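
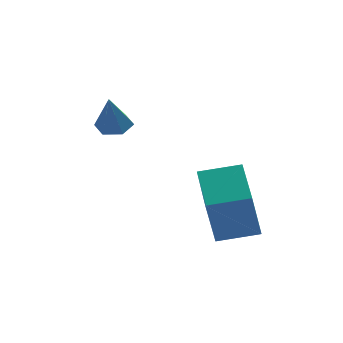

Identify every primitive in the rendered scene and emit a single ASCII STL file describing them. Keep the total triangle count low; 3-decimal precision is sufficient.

solid 
facet normal -0.979 -0.053 -0.197
outer loop
vertex 0.991 -1.732 1.059
vertex 0.764 0.143 1.686
vertex 1.315 -1.097 -0.723
endloop
endfacet
facet normal 0.114 -0.942 -0.315
outer loop
vertex 2.696 -1.023 -0.446
vertex 0.991 -1.732 1.059
vertex 1.315 -1.097 -0.723
endloop
endfacet
facet normal -0.979 -0.053 -0.197
outer loop
vertex 1.315 -1.097 -0.723
vertex 0.764 0.143 1.686
vertex 1.088 0.778 -0.097
endloop
endfacet
facet normal 0.169 0.330 -0.929
outer loop
vertex 1.088 0.778 -0.097
vertex 2.696 -1.023 -0.446
vertex 1.315 -1.097 -0.723
endloop
endfacet
facet normal -0.169 -0.331 0.929
outer loop
vertex 0.991 -1.732 1.059
vertex 2.145 0.217 1.963
vertex 0.764 0.143 1.686
endloop
endfacet
facet normal 0.114 -0.942 -0.315
outer loop
vertex 2.372 -1.658 1.337
vertex 0.991 -1.732 1.059
vertex 2.696 -1.023 -0.446
endloop
endfacet
facet normal -0.169 -0.330 0.929
outer loop
vertex 2.372 -1.658 1.337
vertex 2.145 0.217 1.963
vertex 0.991 -1.732 1.059
endloop
endfacet
facet normal -0.114 0.942 0.315
outer loop
vertex 0.764 0.143 1.686
vertex 2.145 0.217 1.963
vertex 1.088 0.778 -0.097
endloop
endfacet
facet normal 0.169 0.331 -0.928
outer loop
vertex 2.469 0.852 0.181
vertex 2.696 -1.023 -0.446
vertex 1.088 0.778 -0.097
endloop
endfacet
facet normal -0.114 0.942 0.315
outer loop
vertex 1.088 0.778 -0.097
vertex 2.145 0.217 1.963
vertex 2.469 0.852 0.181
endloop
endfacet
facet normal 0.979 0.053 0.197
outer loop
vertex 2.469 0.852 0.181
vertex 2.372 -1.658 1.337
vertex 2.696 -1.023 -0.446
endloop
endfacet
facet normal 0.979 0.053 0.197
outer loop
vertex 2.145 0.217 1.963
vertex 2.372 -1.658 1.337
vertex 2.469 0.852 0.181
endloop
endfacet
facet normal 0.092 0.426 -0.900
outer loop
vertex -1.187 2.06 2.968
vertex -1.813 2.121 2.933
vertex -1.465 2.581 3.186
endloop
endfacet
facet normal 0.804 0.194 0.563
outer loop
vertex -1.187 2.06 2.968
vertex -1.465 2.581 3.186
vertex -1.947 1.499 4.247
endloop
endfacet
facet normal 0.091 0.426 -0.900
outer loop
vertex -1.465 2.581 3.186
vertex -1.813 2.121 2.933
vertex -2.091 2.643 3.152
endloop
endfacet
facet normal 0.030 0.693 0.720
outer loop
vertex -1.465 2.581 3.186
vertex -2.091 2.643 3.152
vertex -1.947 1.499 4.247
endloop
endfacet
facet normal 0.093 0.427 -0.900
outer loop
vertex -2.091 2.643 3.152
vertex -1.813 2.121 2.933
vertex -2.439 2.183 2.898
endloop
endfacet
facet normal -0.808 0.351 0.473
outer loop
vertex -2.091 2.643 3.152
vertex -2.439 2.183 2.898
vertex -1.947 1.499 4.247
endloop
endfacet
facet normal 0.092 0.425 -0.900
outer loop
vertex -2.439 2.183 2.898
vertex -1.813 2.121 2.933
vertex -2.161 1.661 2.68
endloop
endfacet
facet normal -0.869 -0.491 0.068
outer loop
vertex -2.439 2.183 2.898
vertex -2.161 1.661 2.68
vertex -1.947 1.499 4.247
endloop
endfacet
facet normal 0.090 0.427 -0.900
outer loop
vertex -2.161 1.661 2.68
vertex -1.813 2.121 2.933
vertex -1.535 1.6 2.714
endloop
endfacet
facet normal -0.092 -0.992 -0.090
outer loop
vertex -2.161 1.661 2.68
vertex -1.535 1.6 2.714
vertex -1.947 1.499 4.247
endloop
endfacet
facet normal 0.092 0.427 -0.899
outer loop
vertex -1.535 1.6 2.714
vertex -1.813 2.121 2.933
vertex -1.187 2.06 2.968
endloop
endfacet
facet normal 0.744 -0.650 0.157
outer loop
vertex -1.535 1.6 2.714
vertex -1.187 2.06 2.968
vertex -1.947 1.499 4.247
endloop
endfacet

endsolid


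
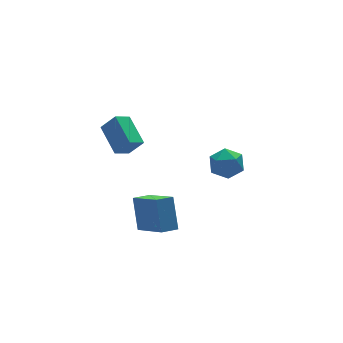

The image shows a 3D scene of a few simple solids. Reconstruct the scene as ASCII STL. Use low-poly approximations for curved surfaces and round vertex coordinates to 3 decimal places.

solid 
facet normal -0.717 0.586 -0.377
outer loop
vertex 1.58 -0.515 -2.984
vertex 0.973 -1.068 -2.688
vertex 1.246 -0.409 -2.184
endloop
endfacet
facet normal -0.147 0.971 -0.190
outer loop
vertex 1.58 -0.515 -2.984
vertex 1.246 -0.409 -2.184
vertex 2.103 -0.305 -2.317
endloop
endfacet
facet normal 0.415 0.722 -0.553
outer loop
vertex 1.58 -0.515 -2.984
vertex 2.103 -0.305 -2.317
vertex 2.359 -0.9 -2.902
endloop
endfacet
facet normal 0.192 0.184 -0.964
outer loop
vertex 1.58 -0.515 -2.984
vertex 2.359 -0.9 -2.902
vertex 1.661 -1.371 -3.131
endloop
endfacet
facet normal -0.508 0.099 -0.856
outer loop
vertex 1.58 -0.515 -2.984
vertex 1.661 -1.371 -3.131
vertex 0.973 -1.068 -2.688
endloop
endfacet
facet normal -0.026 0.862 0.506
outer loop
vertex 2.103 -0.305 -2.317
vertex 1.246 -0.409 -2.184
vertex 1.819 -0.729 -1.609
endloop
endfacet
facet normal -0.950 0.239 0.202
outer loop
vertex 1.246 -0.409 -2.184
vertex 0.973 -1.068 -2.688
vertex 1.121 -1.2 -1.838
endloop
endfacet
facet normal -0.610 -0.548 -0.573
outer loop
vertex 0.973 -1.068 -2.688
vertex 1.661 -1.371 -3.131
vertex 1.377 -1.795 -2.423
endloop
endfacet
facet normal 0.522 -0.410 -0.748
outer loop
vertex 1.661 -1.371 -3.131
vertex 2.359 -0.9 -2.902
vertex 2.234 -1.691 -2.556
endloop
endfacet
facet normal 0.884 0.461 -0.082
outer loop
vertex 2.359 -0.9 -2.902
vertex 2.103 -0.305 -2.317
vertex 2.507 -1.032 -2.052
endloop
endfacet
facet normal -0.192 -0.184 0.964
outer loop
vertex 1.9 -1.585 -1.756
vertex 1.819 -0.729 -1.609
vertex 1.121 -1.2 -1.838
endloop
endfacet
facet normal -0.415 -0.722 0.553
outer loop
vertex 1.9 -1.585 -1.756
vertex 1.121 -1.2 -1.838
vertex 1.377 -1.795 -2.423
endloop
endfacet
facet normal 0.147 -0.971 0.190
outer loop
vertex 1.9 -1.585 -1.756
vertex 1.377 -1.795 -2.423
vertex 2.234 -1.691 -2.556
endloop
endfacet
facet normal 0.717 -0.586 0.377
outer loop
vertex 1.9 -1.585 -1.756
vertex 2.234 -1.691 -2.556
vertex 2.507 -1.032 -2.052
endloop
endfacet
facet normal 0.508 -0.099 0.856
outer loop
vertex 1.9 -1.585 -1.756
vertex 2.507 -1.032 -2.052
vertex 1.819 -0.729 -1.609
endloop
endfacet
facet normal -0.522 0.410 0.748
outer loop
vertex 1.121 -1.2 -1.838
vertex 1.819 -0.729 -1.609
vertex 1.246 -0.409 -2.184
endloop
endfacet
facet normal -0.884 -0.461 0.082
outer loop
vertex 1.377 -1.795 -2.423
vertex 1.121 -1.2 -1.838
vertex 0.973 -1.068 -2.688
endloop
endfacet
facet normal 0.026 -0.862 -0.506
outer loop
vertex 2.234 -1.691 -2.556
vertex 1.377 -1.795 -2.423
vertex 1.661 -1.371 -3.131
endloop
endfacet
facet normal 0.950 -0.239 -0.202
outer loop
vertex 2.507 -1.032 -2.052
vertex 2.234 -1.691 -2.556
vertex 2.359 -0.9 -2.902
endloop
endfacet
facet normal 0.610 0.548 0.573
outer loop
vertex 1.819 -0.729 -1.609
vertex 2.507 -1.032 -2.052
vertex 2.103 -0.305 -2.317
endloop
endfacet
facet normal -0.858 -0.208 0.470
outer loop
vertex -1.801 1.291 -1.342
vertex -1.774 2.78 -0.633
vertex -2.346 1.69 -2.159
endloop
endfacet
facet normal -0.016 -0.903 -0.430
outer loop
vertex -1.566 1.88 -2.587
vertex -1.801 1.291 -1.342
vertex -2.346 1.69 -2.159
endloop
endfacet
facet normal -0.857 -0.210 0.471
outer loop
vertex -2.346 1.69 -2.159
vertex -1.774 2.78 -0.633
vertex -2.32 3.179 -1.449
endloop
endfacet
facet normal -0.514 0.376 -0.770
outer loop
vertex -2.32 3.179 -1.449
vertex -1.566 1.88 -2.587
vertex -2.346 1.69 -2.159
endloop
endfacet
facet normal 0.514 -0.376 0.771
outer loop
vertex -1.801 1.291 -1.342
vertex -0.994 2.97 -1.061
vertex -1.774 2.78 -0.633
endloop
endfacet
facet normal -0.017 -0.903 -0.430
outer loop
vertex -1.02 1.481 -1.771
vertex -1.801 1.291 -1.342
vertex -1.566 1.88 -2.587
endloop
endfacet
facet normal 0.515 -0.376 0.770
outer loop
vertex -1.02 1.481 -1.771
vertex -0.994 2.97 -1.061
vertex -1.801 1.291 -1.342
endloop
endfacet
facet normal 0.016 0.903 0.430
outer loop
vertex -1.774 2.78 -0.633
vertex -0.994 2.97 -1.061
vertex -2.32 3.179 -1.449
endloop
endfacet
facet normal -0.515 0.376 -0.770
outer loop
vertex -1.539 3.369 -1.878
vertex -1.566 1.88 -2.587
vertex -2.32 3.179 -1.449
endloop
endfacet
facet normal 0.017 0.903 0.430
outer loop
vertex -2.32 3.179 -1.449
vertex -0.994 2.97 -1.061
vertex -1.539 3.369 -1.878
endloop
endfacet
facet normal 0.857 0.209 -0.471
outer loop
vertex -1.539 3.369 -1.878
vertex -1.02 1.481 -1.771
vertex -1.566 1.88 -2.587
endloop
endfacet
facet normal 0.858 0.209 -0.470
outer loop
vertex -0.994 2.97 -1.061
vertex -1.02 1.481 -1.771
vertex -1.539 3.369 -1.878
endloop
endfacet
facet normal -0.978 -0.066 0.196
outer loop
vertex -2.649 -3.028 -1.634
vertex -2.96 -1.4 -2.642
vertex -2.862 -3.914 -2.997
endloop
endfacet
facet normal 0.161 -0.839 0.520
outer loop
vertex -2.06 -3.86 -3.158
vertex -2.649 -3.028 -1.634
vertex -2.862 -3.914 -2.997
endloop
endfacet
facet normal -0.978 -0.066 0.196
outer loop
vertex -2.862 -3.914 -2.997
vertex -2.96 -1.4 -2.642
vertex -3.173 -2.286 -4.006
endloop
endfacet
facet normal -0.131 -0.540 -0.831
outer loop
vertex -3.173 -2.286 -4.006
vertex -2.06 -3.86 -3.158
vertex -2.862 -3.914 -2.997
endloop
endfacet
facet normal 0.131 0.540 0.832
outer loop
vertex -2.649 -3.028 -1.634
vertex -2.158 -1.346 -2.803
vertex -2.96 -1.4 -2.642
endloop
endfacet
facet normal 0.160 -0.839 0.520
outer loop
vertex -1.847 -2.974 -1.794
vertex -2.649 -3.028 -1.634
vertex -2.06 -3.86 -3.158
endloop
endfacet
facet normal 0.130 0.540 0.832
outer loop
vertex -1.847 -2.974 -1.794
vertex -2.158 -1.346 -2.803
vertex -2.649 -3.028 -1.634
endloop
endfacet
facet normal -0.161 0.839 -0.520
outer loop
vertex -2.96 -1.4 -2.642
vertex -2.158 -1.346 -2.803
vertex -3.173 -2.286 -4.006
endloop
endfacet
facet normal -0.130 -0.540 -0.832
outer loop
vertex -2.371 -2.232 -4.166
vertex -2.06 -3.86 -3.158
vertex -3.173 -2.286 -4.006
endloop
endfacet
facet normal -0.160 0.839 -0.520
outer loop
vertex -3.173 -2.286 -4.006
vertex -2.158 -1.346 -2.803
vertex -2.371 -2.232 -4.166
endloop
endfacet
facet normal 0.978 0.066 -0.196
outer loop
vertex -2.371 -2.232 -4.166
vertex -1.847 -2.974 -1.794
vertex -2.06 -3.86 -3.158
endloop
endfacet
facet normal 0.978 0.066 -0.196
outer loop
vertex -2.158 -1.346 -2.803
vertex -1.847 -2.974 -1.794
vertex -2.371 -2.232 -4.166
endloop
endfacet

endsolid


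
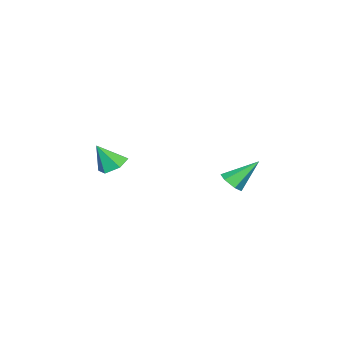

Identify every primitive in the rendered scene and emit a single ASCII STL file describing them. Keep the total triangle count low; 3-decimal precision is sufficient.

solid 
facet normal -0.278 0.439 -0.855
outer loop
vertex 1.715 -0.901 2.641
vertex 1.269 -1.39 2.535
vertex 1.09 -0.841 2.875
endloop
endfacet
facet normal 0.326 0.621 0.713
outer loop
vertex 1.715 -0.901 2.641
vertex 1.09 -0.841 2.875
vertex 1.611 -1.93 3.585
endloop
endfacet
facet normal -0.278 0.439 -0.855
outer loop
vertex 1.09 -0.841 2.875
vertex 1.269 -1.39 2.535
vertex 0.644 -1.33 2.769
endloop
endfacet
facet normal -0.508 0.287 0.812
outer loop
vertex 1.09 -0.841 2.875
vertex 0.644 -1.33 2.769
vertex 1.611 -1.93 3.585
endloop
endfacet
facet normal -0.278 0.440 -0.854
outer loop
vertex 0.644 -1.33 2.769
vertex 1.269 -1.39 2.535
vertex 0.823 -1.879 2.428
endloop
endfacet
facet normal -0.716 -0.522 0.464
outer loop
vertex 0.644 -1.33 2.769
vertex 0.823 -1.879 2.428
vertex 1.611 -1.93 3.585
endloop
endfacet
facet normal -0.278 0.440 -0.854
outer loop
vertex 0.823 -1.879 2.428
vertex 1.269 -1.39 2.535
vertex 1.448 -1.939 2.194
endloop
endfacet
facet normal -0.089 -0.996 0.017
outer loop
vertex 0.823 -1.879 2.428
vertex 1.448 -1.939 2.194
vertex 1.611 -1.93 3.585
endloop
endfacet
facet normal -0.279 0.439 -0.854
outer loop
vertex 1.448 -1.939 2.194
vertex 1.269 -1.39 2.535
vertex 1.894 -1.45 2.3
endloop
endfacet
facet normal 0.745 -0.662 -0.083
outer loop
vertex 1.448 -1.939 2.194
vertex 1.894 -1.45 2.3
vertex 1.611 -1.93 3.585
endloop
endfacet
facet normal -0.279 0.439 -0.854
outer loop
vertex 1.894 -1.45 2.3
vertex 1.269 -1.39 2.535
vertex 1.715 -0.901 2.641
endloop
endfacet
facet normal 0.953 0.146 0.265
outer loop
vertex 1.894 -1.45 2.3
vertex 1.715 -0.901 2.641
vertex 1.611 -1.93 3.585
endloop
endfacet
facet normal 0.387 -0.600 -0.700
outer loop
vertex 1.849 3.801 2.435
vertex 1.404 3.479 2.465
vertex 1.416 3.9 2.111
endloop
endfacet
facet normal 0.337 0.926 -0.167
outer loop
vertex 1.849 3.801 2.435
vertex 1.416 3.9 2.111
vertex 0.836 4.361 3.495
endloop
endfacet
facet normal 0.386 -0.600 -0.701
outer loop
vertex 1.416 3.9 2.111
vertex 1.404 3.479 2.465
vertex 0.971 3.579 2.141
endloop
endfacet
facet normal -0.539 0.705 -0.461
outer loop
vertex 1.416 3.9 2.111
vertex 0.971 3.579 2.141
vertex 0.836 4.361 3.495
endloop
endfacet
facet normal 0.386 -0.600 -0.701
outer loop
vertex 0.971 3.579 2.141
vertex 1.404 3.479 2.465
vertex 0.959 3.158 2.495
endloop
endfacet
facet normal -0.996 -0.037 -0.078
outer loop
vertex 0.971 3.579 2.141
vertex 0.959 3.158 2.495
vertex 0.836 4.361 3.495
endloop
endfacet
facet normal 0.386 -0.600 -0.701
outer loop
vertex 0.959 3.158 2.495
vertex 1.404 3.479 2.465
vertex 1.392 3.058 2.819
endloop
endfacet
facet normal -0.576 -0.556 0.599
outer loop
vertex 0.959 3.158 2.495
vertex 1.392 3.058 2.819
vertex 0.836 4.361 3.495
endloop
endfacet
facet normal 0.387 -0.600 -0.700
outer loop
vertex 1.392 3.058 2.819
vertex 1.404 3.479 2.465
vertex 1.837 3.38 2.789
endloop
endfacet
facet normal 0.302 -0.334 0.893
outer loop
vertex 1.392 3.058 2.819
vertex 1.837 3.38 2.789
vertex 0.836 4.361 3.495
endloop
endfacet
facet normal 0.387 -0.600 -0.700
outer loop
vertex 1.837 3.38 2.789
vertex 1.404 3.479 2.465
vertex 1.849 3.801 2.435
endloop
endfacet
facet normal 0.758 0.407 0.510
outer loop
vertex 1.837 3.38 2.789
vertex 1.849 3.801 2.435
vertex 0.836 4.361 3.495
endloop
endfacet

endsolid


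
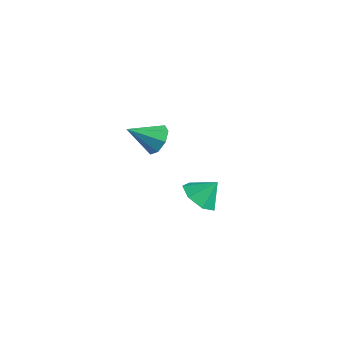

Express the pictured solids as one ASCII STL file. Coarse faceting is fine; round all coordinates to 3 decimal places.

solid 
facet normal 0.382 0.749 -0.542
outer loop
vertex -3.131 3.145 0.022
vertex -3.587 2.801 -0.775
vertex -3.818 3.434 -0.063
endloop
endfacet
facet normal -0.052 0.165 0.985
outer loop
vertex -3.131 3.145 0.022
vertex -3.818 3.434 -0.063
vertex -4.313 1.379 0.255
endloop
endfacet
facet normal 0.382 0.749 -0.542
outer loop
vertex -3.818 3.434 -0.063
vertex -3.587 2.801 -0.775
vertex -4.37 3.353 -0.564
endloop
endfacet
facet normal -0.669 0.268 0.693
outer loop
vertex -3.818 3.434 -0.063
vertex -4.37 3.353 -0.564
vertex -4.313 1.379 0.255
endloop
endfacet
facet normal 0.382 0.749 -0.542
outer loop
vertex -4.37 3.353 -0.564
vertex -3.587 2.801 -0.775
vertex -4.463 2.948 -1.189
endloop
endfacet
facet normal -0.991 0.026 0.131
outer loop
vertex -4.37 3.353 -0.564
vertex -4.463 2.948 -1.189
vertex -4.313 1.379 0.255
endloop
endfacet
facet normal 0.382 0.749 -0.541
outer loop
vertex -4.463 2.948 -1.189
vertex -3.587 2.801 -0.775
vertex -4.043 2.458 -1.571
endloop
endfacet
facet normal -0.828 -0.421 -0.371
outer loop
vertex -4.463 2.948 -1.189
vertex -4.043 2.458 -1.571
vertex -4.313 1.379 0.255
endloop
endfacet
facet normal 0.382 0.749 -0.542
outer loop
vertex -4.043 2.458 -1.571
vertex -3.587 2.801 -0.775
vertex -3.356 2.169 -1.486
endloop
endfacet
facet normal -0.276 -0.809 -0.519
outer loop
vertex -4.043 2.458 -1.571
vertex -3.356 2.169 -1.486
vertex -4.313 1.379 0.255
endloop
endfacet
facet normal 0.382 0.749 -0.541
outer loop
vertex -3.356 2.169 -1.486
vertex -3.587 2.801 -0.775
vertex -2.805 2.25 -0.985
endloop
endfacet
facet normal 0.340 -0.912 -0.227
outer loop
vertex -3.356 2.169 -1.486
vertex -2.805 2.25 -0.985
vertex -4.313 1.379 0.255
endloop
endfacet
facet normal 0.382 0.748 -0.542
outer loop
vertex -2.805 2.25 -0.985
vertex -3.587 2.801 -0.775
vertex -2.711 2.655 -0.36
endloop
endfacet
facet normal 0.662 -0.670 0.335
outer loop
vertex -2.805 2.25 -0.985
vertex -2.711 2.655 -0.36
vertex -4.313 1.379 0.255
endloop
endfacet
facet normal 0.381 0.749 -0.542
outer loop
vertex -2.711 2.655 -0.36
vertex -3.587 2.801 -0.775
vertex -3.131 3.145 0.022
endloop
endfacet
facet normal 0.500 -0.224 0.837
outer loop
vertex -2.711 2.655 -0.36
vertex -3.131 3.145 0.022
vertex -4.313 1.379 0.255
endloop
endfacet
facet normal -0.333 -0.565 -0.755
outer loop
vertex 3.773 0.706 -0.589
vertex 2.88 0.497 -0.038
vertex 3.07 1.298 -0.722
endloop
endfacet
facet normal 0.650 0.756 -0.072
outer loop
vertex 3.773 0.706 -0.589
vertex 3.07 1.298 -0.722
vertex 3.32 1.243 0.958
endloop
endfacet
facet normal -0.334 -0.565 -0.754
outer loop
vertex 3.07 1.298 -0.722
vertex 2.88 0.497 -0.038
vertex 2.224 1.287 -0.339
endloop
endfacet
facet normal 0.002 0.999 0.032
outer loop
vertex 3.07 1.298 -0.722
vertex 2.224 1.287 -0.339
vertex 3.32 1.243 0.958
endloop
endfacet
facet normal -0.334 -0.565 -0.755
outer loop
vertex 2.224 1.287 -0.339
vertex 2.88 0.497 -0.038
vertex 1.872 0.681 0.27
endloop
endfacet
facet normal -0.500 0.741 0.448
outer loop
vertex 2.224 1.287 -0.339
vertex 1.872 0.681 0.27
vertex 3.32 1.243 0.958
endloop
endfacet
facet normal -0.334 -0.565 -0.755
outer loop
vertex 1.872 0.681 0.27
vertex 2.88 0.497 -0.038
vertex 2.279 -0.063 0.647
endloop
endfacet
facet normal -0.477 0.175 0.861
outer loop
vertex 1.872 0.681 0.27
vertex 2.279 -0.063 0.647
vertex 3.32 1.243 0.958
endloop
endfacet
facet normal -0.334 -0.565 -0.755
outer loop
vertex 2.279 -0.063 0.647
vertex 2.88 0.497 -0.038
vertex 3.139 -0.386 0.508
endloop
endfacet
facet normal 0.053 -0.271 0.961
outer loop
vertex 2.279 -0.063 0.647
vertex 3.139 -0.386 0.508
vertex 3.32 1.243 0.958
endloop
endfacet
facet normal -0.333 -0.565 -0.755
outer loop
vertex 3.139 -0.386 0.508
vertex 2.88 0.497 -0.038
vertex 3.804 -0.043 -0.042
endloop
endfacet
facet normal 0.692 -0.263 0.673
outer loop
vertex 3.139 -0.386 0.508
vertex 3.804 -0.043 -0.042
vertex 3.32 1.243 0.958
endloop
endfacet
facet normal -0.333 -0.565 -0.755
outer loop
vertex 3.804 -0.043 -0.042
vertex 2.88 0.497 -0.038
vertex 3.773 0.706 -0.589
endloop
endfacet
facet normal 0.957 0.195 0.213
outer loop
vertex 3.804 -0.043 -0.042
vertex 3.773 0.706 -0.589
vertex 3.32 1.243 0.958
endloop
endfacet

endsolid


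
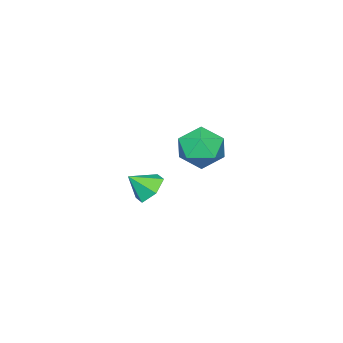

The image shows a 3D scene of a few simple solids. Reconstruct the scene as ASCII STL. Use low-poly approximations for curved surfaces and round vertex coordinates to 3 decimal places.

solid 
facet normal -0.530 0.531 -0.661
outer loop
vertex 1.393 4.749 -0.35
vertex 0.946 4.095 -0.517
vertex 0.718 4.601 0.073
endloop
endfacet
facet normal 0.416 0.416 0.809
outer loop
vertex 1.393 4.749 -0.35
vertex 0.718 4.601 0.073
vertex 1.534 3.505 0.217
endloop
endfacet
facet normal -0.530 0.531 -0.661
outer loop
vertex 0.718 4.601 0.073
vertex 0.946 4.095 -0.517
vertex 0.271 3.947 -0.094
endloop
endfacet
facet normal -0.261 -0.068 0.963
outer loop
vertex 0.718 4.601 0.073
vertex 0.271 3.947 -0.094
vertex 1.534 3.505 0.217
endloop
endfacet
facet normal -0.530 0.531 -0.661
outer loop
vertex 0.271 3.947 -0.094
vertex 0.946 4.095 -0.517
vertex 0.499 3.441 -0.684
endloop
endfacet
facet normal -0.393 -0.767 0.506
outer loop
vertex 0.271 3.947 -0.094
vertex 0.499 3.441 -0.684
vertex 1.534 3.505 0.217
endloop
endfacet
facet normal -0.530 0.531 -0.661
outer loop
vertex 0.499 3.441 -0.684
vertex 0.946 4.095 -0.517
vertex 1.174 3.588 -1.107
endloop
endfacet
facet normal 0.150 -0.983 -0.102
outer loop
vertex 0.499 3.441 -0.684
vertex 1.174 3.588 -1.107
vertex 1.534 3.505 0.217
endloop
endfacet
facet normal -0.530 0.531 -0.661
outer loop
vertex 1.174 3.588 -1.107
vertex 0.946 4.095 -0.517
vertex 1.621 4.243 -0.939
endloop
endfacet
facet normal 0.828 -0.499 -0.256
outer loop
vertex 1.174 3.588 -1.107
vertex 1.621 4.243 -0.939
vertex 1.534 3.505 0.217
endloop
endfacet
facet normal -0.530 0.531 -0.661
outer loop
vertex 1.621 4.243 -0.939
vertex 0.946 4.095 -0.517
vertex 1.393 4.749 -0.35
endloop
endfacet
facet normal 0.959 0.200 0.200
outer loop
vertex 1.621 4.243 -0.939
vertex 1.393 4.749 -0.35
vertex 1.534 3.505 0.217
endloop
endfacet
facet normal -0.116 0.323 0.939
outer loop
vertex -4.432 3.732 -0.205
vertex -4.345 2.654 0.176
vertex -3.405 3.302 0.07
endloop
endfacet
facet normal 0.200 0.820 0.536
outer loop
vertex -4.432 3.732 -0.205
vertex -3.405 3.302 0.07
vertex -3.524 3.946 -0.871
endloop
endfacet
facet normal -0.235 0.972 -0.008
outer loop
vertex -4.432 3.732 -0.205
vertex -3.524 3.946 -0.871
vertex -4.537 3.697 -1.345
endloop
endfacet
facet normal -0.821 0.568 0.058
outer loop
vertex -4.432 3.732 -0.205
vertex -4.537 3.697 -1.345
vertex -5.044 2.899 -0.699
endloop
endfacet
facet normal -0.747 0.167 0.644
outer loop
vertex -4.432 3.732 -0.205
vertex -5.044 2.899 -0.699
vertex -4.345 2.654 0.176
endloop
endfacet
facet normal 0.799 0.539 0.268
outer loop
vertex -3.524 3.946 -0.871
vertex -3.405 3.302 0.07
vertex -2.876 3.001 -0.901
endloop
endfacet
facet normal 0.287 -0.266 0.920
outer loop
vertex -3.405 3.302 0.07
vertex -4.345 2.654 0.176
vertex -3.383 2.203 -0.255
endloop
endfacet
facet normal -0.734 -0.517 0.441
outer loop
vertex -4.345 2.654 0.176
vertex -5.044 2.899 -0.699
vertex -4.396 1.954 -0.729
endloop
endfacet
facet normal -0.853 0.132 -0.506
outer loop
vertex -5.044 2.899 -0.699
vertex -4.537 3.697 -1.345
vertex -4.515 2.598 -1.67
endloop
endfacet
facet normal 0.094 0.785 -0.612
outer loop
vertex -4.537 3.697 -1.345
vertex -3.524 3.946 -0.871
vertex -3.575 3.246 -1.776
endloop
endfacet
facet normal 0.821 -0.568 -0.058
outer loop
vertex -3.488 2.168 -1.395
vertex -2.876 3.001 -0.901
vertex -3.383 2.203 -0.255
endloop
endfacet
facet normal 0.235 -0.972 0.008
outer loop
vertex -3.488 2.168 -1.395
vertex -3.383 2.203 -0.255
vertex -4.396 1.954 -0.729
endloop
endfacet
facet normal -0.200 -0.820 -0.536
outer loop
vertex -3.488 2.168 -1.395
vertex -4.396 1.954 -0.729
vertex -4.515 2.598 -1.67
endloop
endfacet
facet normal 0.116 -0.323 -0.939
outer loop
vertex -3.488 2.168 -1.395
vertex -4.515 2.598 -1.67
vertex -3.575 3.246 -1.776
endloop
endfacet
facet normal 0.747 -0.167 -0.644
outer loop
vertex -3.488 2.168 -1.395
vertex -3.575 3.246 -1.776
vertex -2.876 3.001 -0.901
endloop
endfacet
facet normal 0.853 -0.132 0.506
outer loop
vertex -3.383 2.203 -0.255
vertex -2.876 3.001 -0.901
vertex -3.405 3.302 0.07
endloop
endfacet
facet normal -0.094 -0.785 0.612
outer loop
vertex -4.396 1.954 -0.729
vertex -3.383 2.203 -0.255
vertex -4.345 2.654 0.176
endloop
endfacet
facet normal -0.799 -0.539 -0.268
outer loop
vertex -4.515 2.598 -1.67
vertex -4.396 1.954 -0.729
vertex -5.044 2.899 -0.699
endloop
endfacet
facet normal -0.287 0.266 -0.920
outer loop
vertex -3.575 3.246 -1.776
vertex -4.515 2.598 -1.67
vertex -4.537 3.697 -1.345
endloop
endfacet
facet normal 0.734 0.517 -0.441
outer loop
vertex -2.876 3.001 -0.901
vertex -3.575 3.246 -1.776
vertex -3.524 3.946 -0.871
endloop
endfacet

endsolid


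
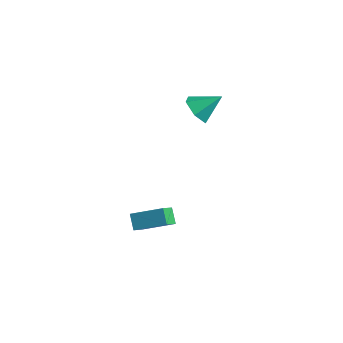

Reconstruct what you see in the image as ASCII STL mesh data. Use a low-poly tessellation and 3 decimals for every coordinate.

solid 
facet normal -0.604 0.304 0.737
outer loop
vertex 3.084 -1.324 -3.411
vertex 4.462 -0.29 -2.709
vertex 2.716 -0.357 -4.112
endloop
endfacet
facet normal -0.741 -0.556 -0.378
outer loop
vertex 3.338 -0.67 -4.871
vertex 3.084 -1.324 -3.411
vertex 2.716 -0.357 -4.112
endloop
endfacet
facet normal -0.604 0.304 0.737
outer loop
vertex 2.716 -0.357 -4.112
vertex 4.462 -0.29 -2.709
vertex 4.094 0.677 -3.41
endloop
endfacet
facet normal -0.295 0.774 -0.561
outer loop
vertex 4.094 0.677 -3.41
vertex 3.338 -0.67 -4.871
vertex 2.716 -0.357 -4.112
endloop
endfacet
facet normal 0.295 -0.774 0.561
outer loop
vertex 3.084 -1.324 -3.411
vertex 5.084 -0.603 -3.468
vertex 4.462 -0.29 -2.709
endloop
endfacet
facet normal -0.741 -0.556 -0.378
outer loop
vertex 3.706 -1.637 -4.17
vertex 3.084 -1.324 -3.411
vertex 3.338 -0.67 -4.871
endloop
endfacet
facet normal 0.295 -0.774 0.561
outer loop
vertex 3.706 -1.637 -4.17
vertex 5.084 -0.603 -3.468
vertex 3.084 -1.324 -3.411
endloop
endfacet
facet normal 0.741 0.556 0.378
outer loop
vertex 4.462 -0.29 -2.709
vertex 5.084 -0.603 -3.468
vertex 4.094 0.677 -3.41
endloop
endfacet
facet normal -0.295 0.774 -0.561
outer loop
vertex 4.716 0.364 -4.169
vertex 3.338 -0.67 -4.871
vertex 4.094 0.677 -3.41
endloop
endfacet
facet normal 0.741 0.556 0.378
outer loop
vertex 4.094 0.677 -3.41
vertex 5.084 -0.603 -3.468
vertex 4.716 0.364 -4.169
endloop
endfacet
facet normal 0.604 -0.304 -0.737
outer loop
vertex 4.716 0.364 -4.169
vertex 3.706 -1.637 -4.17
vertex 3.338 -0.67 -4.871
endloop
endfacet
facet normal 0.604 -0.304 -0.737
outer loop
vertex 5.084 -0.603 -3.468
vertex 3.706 -1.637 -4.17
vertex 4.716 0.364 -4.169
endloop
endfacet
facet normal -0.502 -0.621 -0.602
outer loop
vertex 4.313 2.829 2.251
vertex 3.485 3.0 2.766
vertex 3.712 3.57 1.988
endloop
endfacet
facet normal 0.779 0.496 -0.382
outer loop
vertex 4.313 2.829 2.251
vertex 3.712 3.57 1.988
vertex 4.295 4.0 3.734
endloop
endfacet
facet normal -0.503 -0.621 -0.601
outer loop
vertex 3.712 3.57 1.988
vertex 3.485 3.0 2.766
vertex 2.884 3.742 2.503
endloop
endfacet
facet normal 0.044 0.967 -0.253
outer loop
vertex 3.712 3.57 1.988
vertex 2.884 3.742 2.503
vertex 4.295 4.0 3.734
endloop
endfacet
facet normal -0.503 -0.621 -0.601
outer loop
vertex 2.884 3.742 2.503
vertex 3.485 3.0 2.766
vertex 2.657 3.172 3.281
endloop
endfacet
facet normal -0.499 0.762 0.413
outer loop
vertex 2.884 3.742 2.503
vertex 2.657 3.172 3.281
vertex 4.295 4.0 3.734
endloop
endfacet
facet normal -0.503 -0.621 -0.602
outer loop
vertex 2.657 3.172 3.281
vertex 3.485 3.0 2.766
vertex 3.259 2.43 3.543
endloop
endfacet
facet normal -0.306 0.087 0.948
outer loop
vertex 2.657 3.172 3.281
vertex 3.259 2.43 3.543
vertex 4.295 4.0 3.734
endloop
endfacet
facet normal -0.502 -0.621 -0.602
outer loop
vertex 3.259 2.43 3.543
vertex 3.485 3.0 2.766
vertex 4.087 2.259 3.028
endloop
endfacet
facet normal 0.430 -0.383 0.818
outer loop
vertex 3.259 2.43 3.543
vertex 4.087 2.259 3.028
vertex 4.295 4.0 3.734
endloop
endfacet
facet normal -0.502 -0.621 -0.602
outer loop
vertex 4.087 2.259 3.028
vertex 3.485 3.0 2.766
vertex 4.313 2.829 2.251
endloop
endfacet
facet normal 0.972 -0.178 0.152
outer loop
vertex 4.087 2.259 3.028
vertex 4.313 2.829 2.251
vertex 4.295 4.0 3.734
endloop
endfacet

endsolid


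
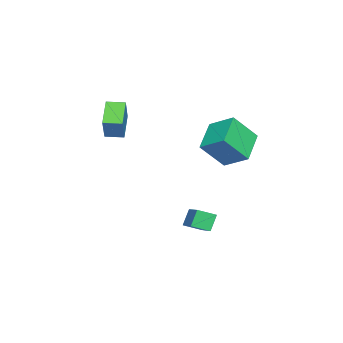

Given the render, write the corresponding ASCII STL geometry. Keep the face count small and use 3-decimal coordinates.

solid 
facet normal -0.407 0.543 -0.735
outer loop
vertex 1.739 1.543 0.554
vertex 2.153 2.769 1.231
vertex 3.31 1.507 -0.343
endloop
endfacet
facet normal -0.284 -0.839 -0.464
outer loop
vertex 4.027 0.551 0.949
vertex 1.739 1.543 0.554
vertex 3.31 1.507 -0.343
endloop
endfacet
facet normal -0.407 0.543 -0.735
outer loop
vertex 3.31 1.507 -0.343
vertex 2.153 2.769 1.231
vertex 3.724 2.733 0.333
endloop
endfacet
facet normal 0.868 -0.020 -0.496
outer loop
vertex 3.724 2.733 0.333
vertex 4.027 0.551 0.949
vertex 3.31 1.507 -0.343
endloop
endfacet
facet normal -0.868 0.019 0.496
outer loop
vertex 1.739 1.543 0.554
vertex 2.87 1.813 2.523
vertex 2.153 2.769 1.231
endloop
endfacet
facet normal -0.284 -0.840 -0.463
outer loop
vertex 2.456 0.587 1.847
vertex 1.739 1.543 0.554
vertex 4.027 0.551 0.949
endloop
endfacet
facet normal -0.868 0.020 0.496
outer loop
vertex 2.456 0.587 1.847
vertex 2.87 1.813 2.523
vertex 1.739 1.543 0.554
endloop
endfacet
facet normal 0.284 0.839 0.463
outer loop
vertex 2.153 2.769 1.231
vertex 2.87 1.813 2.523
vertex 3.724 2.733 0.333
endloop
endfacet
facet normal 0.868 -0.019 -0.496
outer loop
vertex 4.441 1.777 1.626
vertex 4.027 0.551 0.949
vertex 3.724 2.733 0.333
endloop
endfacet
facet normal 0.284 0.840 0.463
outer loop
vertex 3.724 2.733 0.333
vertex 2.87 1.813 2.523
vertex 4.441 1.777 1.626
endloop
endfacet
facet normal 0.407 -0.543 0.734
outer loop
vertex 4.441 1.777 1.626
vertex 2.456 0.587 1.847
vertex 4.027 0.551 0.949
endloop
endfacet
facet normal 0.407 -0.543 0.735
outer loop
vertex 2.87 1.813 2.523
vertex 2.456 0.587 1.847
vertex 4.441 1.777 1.626
endloop
endfacet
facet normal -0.765 -0.133 0.630
outer loop
vertex 3.485 -4.024 3.167
vertex 3.309 -3.132 3.141
vertex 2.539 -4.245 1.972
endloop
endfacet
facet normal 0.194 -0.981 0.028
outer loop
vertex 3.671 -4.048 1.039
vertex 3.485 -4.024 3.167
vertex 2.539 -4.245 1.972
endloop
endfacet
facet normal -0.765 -0.132 0.630
outer loop
vertex 2.539 -4.245 1.972
vertex 3.309 -3.132 3.141
vertex 2.363 -3.352 1.946
endloop
endfacet
facet normal -0.614 -0.144 -0.776
outer loop
vertex 2.363 -3.352 1.946
vertex 3.671 -4.048 1.039
vertex 2.539 -4.245 1.972
endloop
endfacet
facet normal 0.614 0.144 0.776
outer loop
vertex 3.485 -4.024 3.167
vertex 4.441 -2.935 2.208
vertex 3.309 -3.132 3.141
endloop
endfacet
facet normal 0.193 -0.981 0.028
outer loop
vertex 4.617 -3.828 2.234
vertex 3.485 -4.024 3.167
vertex 3.671 -4.048 1.039
endloop
endfacet
facet normal 0.614 0.144 0.776
outer loop
vertex 4.617 -3.828 2.234
vertex 4.441 -2.935 2.208
vertex 3.485 -4.024 3.167
endloop
endfacet
facet normal -0.193 0.981 -0.027
outer loop
vertex 3.309 -3.132 3.141
vertex 4.441 -2.935 2.208
vertex 2.363 -3.352 1.946
endloop
endfacet
facet normal -0.614 -0.144 -0.776
outer loop
vertex 3.495 -3.156 1.013
vertex 3.671 -4.048 1.039
vertex 2.363 -3.352 1.946
endloop
endfacet
facet normal -0.193 0.981 -0.028
outer loop
vertex 2.363 -3.352 1.946
vertex 4.441 -2.935 2.208
vertex 3.495 -3.156 1.013
endloop
endfacet
facet normal 0.765 0.133 -0.630
outer loop
vertex 3.495 -3.156 1.013
vertex 4.617 -3.828 2.234
vertex 3.671 -4.048 1.039
endloop
endfacet
facet normal 0.765 0.132 -0.630
outer loop
vertex 4.441 -2.935 2.208
vertex 4.617 -3.828 2.234
vertex 3.495 -3.156 1.013
endloop
endfacet
facet normal -0.477 0.172 0.862
outer loop
vertex 3.357 -0.116 -3.277
vertex 4.503 0.583 -2.782
vertex 3.01 0.706 -3.633
endloop
endfacet
facet normal -0.802 -0.488 -0.345
outer loop
vertex 3.477 0.537 -4.478
vertex 3.357 -0.116 -3.277
vertex 3.01 0.706 -3.633
endloop
endfacet
facet normal -0.477 0.172 0.862
outer loop
vertex 3.01 0.706 -3.633
vertex 4.503 0.583 -2.782
vertex 4.156 1.404 -3.138
endloop
endfacet
facet normal -0.361 0.856 -0.371
outer loop
vertex 4.156 1.404 -3.138
vertex 3.477 0.537 -4.478
vertex 3.01 0.706 -3.633
endloop
endfacet
facet normal 0.362 -0.855 0.371
outer loop
vertex 3.357 -0.116 -3.277
vertex 4.97 0.414 -3.627
vertex 4.503 0.583 -2.782
endloop
endfacet
facet normal -0.801 -0.489 -0.346
outer loop
vertex 3.824 -0.284 -4.122
vertex 3.357 -0.116 -3.277
vertex 3.477 0.537 -4.478
endloop
endfacet
facet normal 0.361 -0.856 0.370
outer loop
vertex 3.824 -0.284 -4.122
vertex 4.97 0.414 -3.627
vertex 3.357 -0.116 -3.277
endloop
endfacet
facet normal 0.801 0.488 0.345
outer loop
vertex 4.503 0.583 -2.782
vertex 4.97 0.414 -3.627
vertex 4.156 1.404 -3.138
endloop
endfacet
facet normal -0.362 0.856 -0.370
outer loop
vertex 4.623 1.236 -3.983
vertex 3.477 0.537 -4.478
vertex 4.156 1.404 -3.138
endloop
endfacet
facet normal 0.801 0.488 0.346
outer loop
vertex 4.156 1.404 -3.138
vertex 4.97 0.414 -3.627
vertex 4.623 1.236 -3.983
endloop
endfacet
facet normal 0.477 -0.172 -0.862
outer loop
vertex 4.623 1.236 -3.983
vertex 3.824 -0.284 -4.122
vertex 3.477 0.537 -4.478
endloop
endfacet
facet normal 0.477 -0.172 -0.862
outer loop
vertex 4.97 0.414 -3.627
vertex 3.824 -0.284 -4.122
vertex 4.623 1.236 -3.983
endloop
endfacet

endsolid


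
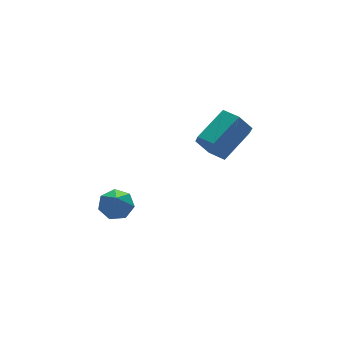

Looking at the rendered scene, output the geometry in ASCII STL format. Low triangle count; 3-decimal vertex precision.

solid 
facet normal -0.865 -0.295 -0.406
outer loop
vertex 1.882 -0.006 1.377
vertex 1.578 0.249 1.84
vertex 1.701 0.576 1.34
endloop
endfacet
facet normal 0.405 0.068 -0.912
outer loop
vertex 1.882 -0.006 1.377
vertex 1.701 0.576 1.34
vertex 2.946 0.357 1.876
endloop
endfacet
facet normal 0.405 0.070 -0.912
outer loop
vertex 2.946 0.357 1.876
vertex 1.701 0.576 1.34
vertex 2.765 0.938 1.84
endloop
endfacet
facet normal 0.865 0.295 0.406
outer loop
vertex 2.946 0.357 1.876
vertex 2.765 0.938 1.84
vertex 2.642 0.611 2.34
endloop
endfacet
facet normal -0.865 -0.295 -0.406
outer loop
vertex 1.701 0.576 1.34
vertex 1.578 0.249 1.84
vertex 1.397 0.83 1.804
endloop
endfacet
facet normal -0.055 0.860 -0.507
outer loop
vertex 1.701 0.576 1.34
vertex 1.397 0.83 1.804
vertex 2.765 0.938 1.84
endloop
endfacet
facet normal -0.054 0.859 -0.509
outer loop
vertex 2.765 0.938 1.84
vertex 1.397 0.83 1.804
vertex 2.461 1.193 2.303
endloop
endfacet
facet normal 0.865 0.295 0.406
outer loop
vertex 2.765 0.938 1.84
vertex 2.461 1.193 2.303
vertex 2.642 0.611 2.34
endloop
endfacet
facet normal -0.865 -0.295 -0.406
outer loop
vertex 1.397 0.83 1.804
vertex 1.578 0.249 1.84
vertex 1.274 0.503 2.304
endloop
endfacet
facet normal -0.459 0.791 0.404
outer loop
vertex 1.397 0.83 1.804
vertex 1.274 0.503 2.304
vertex 2.461 1.193 2.303
endloop
endfacet
facet normal -0.459 0.791 0.404
outer loop
vertex 2.461 1.193 2.303
vertex 1.274 0.503 2.304
vertex 2.338 0.866 2.803
endloop
endfacet
facet normal 0.865 0.295 0.406
outer loop
vertex 2.461 1.193 2.303
vertex 2.338 0.866 2.803
vertex 2.642 0.611 2.34
endloop
endfacet
facet normal -0.865 -0.295 -0.406
outer loop
vertex 1.274 0.503 2.304
vertex 1.578 0.249 1.84
vertex 1.455 -0.078 2.34
endloop
endfacet
facet normal -0.404 -0.069 0.912
outer loop
vertex 1.274 0.503 2.304
vertex 1.455 -0.078 2.34
vertex 2.338 0.866 2.803
endloop
endfacet
facet normal -0.405 -0.068 0.912
outer loop
vertex 2.338 0.866 2.803
vertex 1.455 -0.078 2.34
vertex 2.519 0.284 2.84
endloop
endfacet
facet normal 0.865 0.295 0.406
outer loop
vertex 2.338 0.866 2.803
vertex 2.519 0.284 2.84
vertex 2.642 0.611 2.34
endloop
endfacet
facet normal -0.865 -0.295 -0.406
outer loop
vertex 1.455 -0.078 2.34
vertex 1.578 0.249 1.84
vertex 1.759 -0.333 1.877
endloop
endfacet
facet normal 0.053 -0.859 0.508
outer loop
vertex 1.455 -0.078 2.34
vertex 1.759 -0.333 1.877
vertex 2.519 0.284 2.84
endloop
endfacet
facet normal 0.056 -0.860 0.507
outer loop
vertex 2.519 0.284 2.84
vertex 1.759 -0.333 1.877
vertex 2.823 0.03 2.376
endloop
endfacet
facet normal 0.865 0.295 0.406
outer loop
vertex 2.519 0.284 2.84
vertex 2.823 0.03 2.376
vertex 2.642 0.611 2.34
endloop
endfacet
facet normal -0.865 -0.295 -0.406
outer loop
vertex 1.759 -0.333 1.877
vertex 1.578 0.249 1.84
vertex 1.882 -0.006 1.377
endloop
endfacet
facet normal 0.459 -0.791 -0.404
outer loop
vertex 1.759 -0.333 1.877
vertex 1.882 -0.006 1.377
vertex 2.823 0.03 2.376
endloop
endfacet
facet normal 0.459 -0.791 -0.404
outer loop
vertex 2.823 0.03 2.376
vertex 1.882 -0.006 1.377
vertex 2.946 0.357 1.876
endloop
endfacet
facet normal 0.865 0.295 0.406
outer loop
vertex 2.823 0.03 2.376
vertex 2.946 0.357 1.876
vertex 2.642 0.611 2.34
endloop
endfacet
facet normal 0.269 0.530 -0.804
outer loop
vertex 0.181 2.636 -1.554
vertex -0.328 2.559 -1.775
vertex -0.151 2.973 -1.443
endloop
endfacet
facet normal 0.533 0.260 0.805
outer loop
vertex 0.181 2.636 -1.554
vertex -0.151 2.973 -1.443
vertex -0.672 1.881 -0.745
endloop
endfacet
facet normal 0.268 0.530 -0.804
outer loop
vertex -0.151 2.973 -1.443
vertex -0.328 2.559 -1.775
vertex -0.616 2.999 -1.581
endloop
endfacet
facet normal -0.198 0.593 0.780
outer loop
vertex -0.151 2.973 -1.443
vertex -0.616 2.999 -1.581
vertex -0.672 1.881 -0.745
endloop
endfacet
facet normal 0.269 0.531 -0.804
outer loop
vertex -0.616 2.999 -1.581
vertex -0.328 2.559 -1.775
vertex -0.864 2.693 -1.866
endloop
endfacet
facet normal -0.859 0.334 0.389
outer loop
vertex -0.616 2.999 -1.581
vertex -0.864 2.693 -1.866
vertex -0.672 1.881 -0.745
endloop
endfacet
facet normal 0.269 0.530 -0.804
outer loop
vertex -0.864 2.693 -1.866
vertex -0.328 2.559 -1.775
vertex -0.709 2.287 -2.082
endloop
endfacet
facet normal -0.944 -0.322 -0.072
outer loop
vertex -0.864 2.693 -1.866
vertex -0.709 2.287 -2.082
vertex -0.672 1.881 -0.745
endloop
endfacet
facet normal 0.270 0.530 -0.804
outer loop
vertex -0.709 2.287 -2.082
vertex -0.328 2.559 -1.775
vertex -0.267 2.085 -2.067
endloop
endfacet
facet normal -0.394 -0.882 -0.257
outer loop
vertex -0.709 2.287 -2.082
vertex -0.267 2.085 -2.067
vertex -0.672 1.881 -0.745
endloop
endfacet
facet normal 0.269 0.530 -0.804
outer loop
vertex -0.267 2.085 -2.067
vertex -0.328 2.559 -1.775
vertex 0.129 2.241 -1.832
endloop
endfacet
facet normal 0.380 -0.925 -0.026
outer loop
vertex -0.267 2.085 -2.067
vertex 0.129 2.241 -1.832
vertex -0.672 1.881 -0.745
endloop
endfacet
facet normal 0.269 0.530 -0.804
outer loop
vertex 0.129 2.241 -1.832
vertex -0.328 2.559 -1.775
vertex 0.181 2.636 -1.554
endloop
endfacet
facet normal 0.792 -0.418 0.445
outer loop
vertex 0.129 2.241 -1.832
vertex 0.181 2.636 -1.554
vertex -0.672 1.881 -0.745
endloop
endfacet

endsolid


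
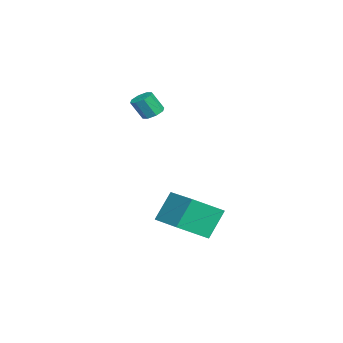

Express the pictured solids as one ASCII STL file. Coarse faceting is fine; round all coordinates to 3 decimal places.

solid 
facet normal -0.085 0.488 -0.869
outer loop
vertex -1.243 -2.055 2.408
vertex -1.769 -1.847 2.576
vertex -1.211 -1.661 2.626
endloop
endfacet
facet normal 0.994 -0.021 -0.108
outer loop
vertex -1.243 -2.055 2.408
vertex -1.211 -1.661 2.626
vertex -1.145 -2.621 3.416
endloop
endfacet
facet normal 0.994 -0.021 -0.108
outer loop
vertex -1.145 -2.621 3.416
vertex -1.211 -1.661 2.626
vertex -1.113 -2.227 3.634
endloop
endfacet
facet normal 0.085 -0.488 0.869
outer loop
vertex -1.145 -2.621 3.416
vertex -1.113 -2.227 3.634
vertex -1.671 -2.413 3.584
endloop
endfacet
facet normal -0.085 0.488 -0.869
outer loop
vertex -1.211 -1.661 2.626
vertex -1.769 -1.847 2.576
vertex -1.506 -1.376 2.815
endloop
endfacet
facet normal 0.752 0.603 0.265
outer loop
vertex -1.211 -1.661 2.626
vertex -1.506 -1.376 2.815
vertex -1.113 -2.227 3.634
endloop
endfacet
facet normal 0.752 0.603 0.265
outer loop
vertex -1.113 -2.227 3.634
vertex -1.506 -1.376 2.815
vertex -1.408 -1.942 3.823
endloop
endfacet
facet normal 0.085 -0.488 0.869
outer loop
vertex -1.113 -2.227 3.634
vertex -1.408 -1.942 3.823
vertex -1.671 -2.413 3.584
endloop
endfacet
facet normal -0.085 0.488 -0.869
outer loop
vertex -1.506 -1.376 2.815
vertex -1.769 -1.847 2.576
vertex -1.955 -1.367 2.864
endloop
endfacet
facet normal 0.070 0.873 0.483
outer loop
vertex -1.506 -1.376 2.815
vertex -1.955 -1.367 2.864
vertex -1.408 -1.942 3.823
endloop
endfacet
facet normal 0.070 0.873 0.483
outer loop
vertex -1.408 -1.942 3.823
vertex -1.955 -1.367 2.864
vertex -1.857 -1.933 3.872
endloop
endfacet
facet normal 0.085 -0.488 0.869
outer loop
vertex -1.408 -1.942 3.823
vertex -1.857 -1.933 3.872
vertex -1.671 -2.413 3.584
endloop
endfacet
facet normal -0.084 0.488 -0.869
outer loop
vertex -1.955 -1.367 2.864
vertex -1.769 -1.847 2.576
vertex -2.295 -1.639 2.744
endloop
endfacet
facet normal -0.653 0.632 0.418
outer loop
vertex -1.955 -1.367 2.864
vertex -2.295 -1.639 2.744
vertex -1.857 -1.933 3.872
endloop
endfacet
facet normal -0.653 0.632 0.418
outer loop
vertex -1.857 -1.933 3.872
vertex -2.295 -1.639 2.744
vertex -2.197 -2.205 3.752
endloop
endfacet
facet normal 0.084 -0.488 0.869
outer loop
vertex -1.857 -1.933 3.872
vertex -2.197 -2.205 3.752
vertex -1.671 -2.413 3.584
endloop
endfacet
facet normal -0.085 0.488 -0.869
outer loop
vertex -2.295 -1.639 2.744
vertex -1.769 -1.847 2.576
vertex -2.327 -2.033 2.526
endloop
endfacet
facet normal -0.994 0.021 0.108
outer loop
vertex -2.295 -1.639 2.744
vertex -2.327 -2.033 2.526
vertex -2.197 -2.205 3.752
endloop
endfacet
facet normal -0.994 0.021 0.108
outer loop
vertex -2.197 -2.205 3.752
vertex -2.327 -2.033 2.526
vertex -2.229 -2.599 3.534
endloop
endfacet
facet normal 0.085 -0.488 0.869
outer loop
vertex -2.197 -2.205 3.752
vertex -2.229 -2.599 3.534
vertex -1.671 -2.413 3.584
endloop
endfacet
facet normal -0.085 0.488 -0.869
outer loop
vertex -2.327 -2.033 2.526
vertex -1.769 -1.847 2.576
vertex -2.032 -2.318 2.337
endloop
endfacet
facet normal -0.752 -0.603 -0.265
outer loop
vertex -2.327 -2.033 2.526
vertex -2.032 -2.318 2.337
vertex -2.229 -2.599 3.534
endloop
endfacet
facet normal -0.752 -0.603 -0.265
outer loop
vertex -2.229 -2.599 3.534
vertex -2.032 -2.318 2.337
vertex -1.934 -2.884 3.345
endloop
endfacet
facet normal 0.085 -0.488 0.869
outer loop
vertex -2.229 -2.599 3.534
vertex -1.934 -2.884 3.345
vertex -1.671 -2.413 3.584
endloop
endfacet
facet normal -0.085 0.488 -0.869
outer loop
vertex -2.032 -2.318 2.337
vertex -1.769 -1.847 2.576
vertex -1.583 -2.327 2.288
endloop
endfacet
facet normal -0.070 -0.873 -0.483
outer loop
vertex -2.032 -2.318 2.337
vertex -1.583 -2.327 2.288
vertex -1.934 -2.884 3.345
endloop
endfacet
facet normal -0.070 -0.873 -0.483
outer loop
vertex -1.934 -2.884 3.345
vertex -1.583 -2.327 2.288
vertex -1.485 -2.893 3.296
endloop
endfacet
facet normal 0.085 -0.488 0.869
outer loop
vertex -1.934 -2.884 3.345
vertex -1.485 -2.893 3.296
vertex -1.671 -2.413 3.584
endloop
endfacet
facet normal -0.084 0.488 -0.869
outer loop
vertex -1.583 -2.327 2.288
vertex -1.769 -1.847 2.576
vertex -1.243 -2.055 2.408
endloop
endfacet
facet normal 0.653 -0.632 -0.418
outer loop
vertex -1.583 -2.327 2.288
vertex -1.243 -2.055 2.408
vertex -1.485 -2.893 3.296
endloop
endfacet
facet normal 0.653 -0.632 -0.418
outer loop
vertex -1.485 -2.893 3.296
vertex -1.243 -2.055 2.408
vertex -1.145 -2.621 3.416
endloop
endfacet
facet normal 0.084 -0.488 0.869
outer loop
vertex -1.485 -2.893 3.296
vertex -1.145 -2.621 3.416
vertex -1.671 -2.413 3.584
endloop
endfacet
facet normal -0.828 -0.543 -0.139
outer loop
vertex 1.851 -1.437 -2.744
vertex 1.177 -0.782 -1.291
vertex 1.105 -0.05 -3.715
endloop
endfacet
facet normal 0.389 -0.378 -0.840
outer loop
vertex 2.803 1.062 -3.429
vertex 1.851 -1.437 -2.744
vertex 1.105 -0.05 -3.715
endloop
endfacet
facet normal -0.828 -0.542 -0.139
outer loop
vertex 1.105 -0.05 -3.715
vertex 1.177 -0.782 -1.291
vertex 0.432 0.605 -2.262
endloop
endfacet
facet normal -0.403 0.750 -0.525
outer loop
vertex 0.432 0.605 -2.262
vertex 2.803 1.062 -3.429
vertex 1.105 -0.05 -3.715
endloop
endfacet
facet normal 0.403 -0.750 0.525
outer loop
vertex 1.851 -1.437 -2.744
vertex 2.875 0.33 -1.005
vertex 1.177 -0.782 -1.291
endloop
endfacet
facet normal 0.390 -0.379 -0.840
outer loop
vertex 3.548 -0.325 -2.458
vertex 1.851 -1.437 -2.744
vertex 2.803 1.062 -3.429
endloop
endfacet
facet normal 0.403 -0.750 0.525
outer loop
vertex 3.548 -0.325 -2.458
vertex 2.875 0.33 -1.005
vertex 1.851 -1.437 -2.744
endloop
endfacet
facet normal -0.389 0.379 0.840
outer loop
vertex 1.177 -0.782 -1.291
vertex 2.875 0.33 -1.005
vertex 0.432 0.605 -2.262
endloop
endfacet
facet normal -0.403 0.750 -0.525
outer loop
vertex 2.129 1.717 -1.976
vertex 2.803 1.062 -3.429
vertex 0.432 0.605 -2.262
endloop
endfacet
facet normal -0.389 0.378 0.840
outer loop
vertex 0.432 0.605 -2.262
vertex 2.875 0.33 -1.005
vertex 2.129 1.717 -1.976
endloop
endfacet
facet normal 0.828 0.543 0.140
outer loop
vertex 2.129 1.717 -1.976
vertex 3.548 -0.325 -2.458
vertex 2.803 1.062 -3.429
endloop
endfacet
facet normal 0.828 0.543 0.139
outer loop
vertex 2.875 0.33 -1.005
vertex 3.548 -0.325 -2.458
vertex 2.129 1.717 -1.976
endloop
endfacet

endsolid


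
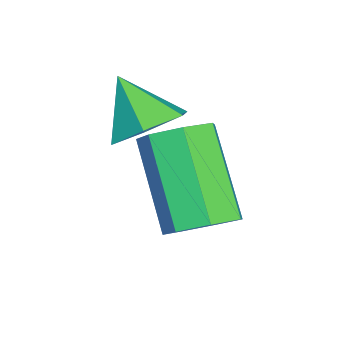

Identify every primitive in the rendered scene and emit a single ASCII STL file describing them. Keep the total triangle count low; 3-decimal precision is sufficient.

solid 
facet normal 0.405 0.551 -0.730
outer loop
vertex -2.102 0.441 2.009
vertex -2.665 0.973 2.098
vertex -2.005 1.032 2.509
endloop
endfacet
facet normal 0.594 -0.574 0.564
outer loop
vertex -2.102 0.441 2.009
vertex -2.005 1.032 2.509
vertex -3.155 0.307 2.982
endloop
endfacet
facet normal 0.405 0.551 -0.730
outer loop
vertex -2.005 1.032 2.509
vertex -2.665 0.973 2.098
vertex -2.568 1.564 2.598
endloop
endfacet
facet normal 0.293 0.152 0.944
outer loop
vertex -2.005 1.032 2.509
vertex -2.568 1.564 2.598
vertex -3.155 0.307 2.982
endloop
endfacet
facet normal 0.405 0.551 -0.730
outer loop
vertex -2.568 1.564 2.598
vertex -2.665 0.973 2.098
vertex -3.228 1.505 2.187
endloop
endfacet
facet normal -0.499 0.458 0.736
outer loop
vertex -2.568 1.564 2.598
vertex -3.228 1.505 2.187
vertex -3.155 0.307 2.982
endloop
endfacet
facet normal 0.404 0.550 -0.731
outer loop
vertex -3.228 1.505 2.187
vertex -2.665 0.973 2.098
vertex -3.326 0.914 1.688
endloop
endfacet
facet normal -0.988 0.038 0.149
outer loop
vertex -3.228 1.505 2.187
vertex -3.326 0.914 1.688
vertex -3.155 0.307 2.982
endloop
endfacet
facet normal 0.404 0.551 -0.731
outer loop
vertex -3.326 0.914 1.688
vertex -2.665 0.973 2.098
vertex -2.762 0.382 1.599
endloop
endfacet
facet normal -0.687 -0.689 -0.232
outer loop
vertex -3.326 0.914 1.688
vertex -2.762 0.382 1.599
vertex -3.155 0.307 2.982
endloop
endfacet
facet normal 0.405 0.550 -0.730
outer loop
vertex -2.762 0.382 1.599
vertex -2.665 0.973 2.098
vertex -2.102 0.441 2.009
endloop
endfacet
facet normal 0.104 -0.994 -0.024
outer loop
vertex -2.762 0.382 1.599
vertex -2.102 0.441 2.009
vertex -3.155 0.307 2.982
endloop
endfacet
facet normal 0.599 0.361 -0.715
outer loop
vertex -0.982 1.779 0.914
vertex -1.526 2.147 0.644
vertex -1.058 2.348 1.138
endloop
endfacet
facet normal 0.790 -0.130 0.599
outer loop
vertex -0.982 1.779 0.914
vertex -1.058 2.348 1.138
vertex -2.171 1.064 2.327
endloop
endfacet
facet normal 0.791 -0.131 0.598
outer loop
vertex -2.171 1.064 2.327
vertex -1.058 2.348 1.138
vertex -2.246 1.633 2.551
endloop
endfacet
facet normal -0.601 -0.360 0.714
outer loop
vertex -2.171 1.064 2.327
vertex -2.246 1.633 2.551
vertex -2.714 1.433 2.056
endloop
endfacet
facet normal 0.600 0.360 -0.715
outer loop
vertex -1.058 2.348 1.138
vertex -1.526 2.147 0.644
vertex -1.485 2.766 0.99
endloop
endfacet
facet normal 0.398 0.639 0.658
outer loop
vertex -1.058 2.348 1.138
vertex -1.485 2.766 0.99
vertex -2.246 1.633 2.551
endloop
endfacet
facet normal 0.397 0.640 0.658
outer loop
vertex -2.246 1.633 2.551
vertex -1.485 2.766 0.99
vertex -2.674 2.051 2.403
endloop
endfacet
facet normal -0.600 -0.362 0.713
outer loop
vertex -2.246 1.633 2.551
vertex -2.674 2.051 2.403
vertex -2.714 1.433 2.056
endloop
endfacet
facet normal 0.600 0.360 -0.714
outer loop
vertex -1.485 2.766 0.99
vertex -1.526 2.147 0.644
vertex -1.943 2.718 0.581
endloop
endfacet
facet normal -0.295 0.929 0.222
outer loop
vertex -1.485 2.766 0.99
vertex -1.943 2.718 0.581
vertex -2.674 2.051 2.403
endloop
endfacet
facet normal -0.295 0.929 0.222
outer loop
vertex -2.674 2.051 2.403
vertex -1.943 2.718 0.581
vertex -3.132 2.003 1.994
endloop
endfacet
facet normal -0.600 -0.362 0.714
outer loop
vertex -2.674 2.051 2.403
vertex -3.132 2.003 1.994
vertex -2.714 1.433 2.056
endloop
endfacet
facet normal 0.601 0.360 -0.714
outer loop
vertex -1.943 2.718 0.581
vertex -1.526 2.147 0.644
vertex -2.087 2.241 0.219
endloop
endfacet
facet normal -0.765 0.520 -0.381
outer loop
vertex -1.943 2.718 0.581
vertex -2.087 2.241 0.219
vertex -3.132 2.003 1.994
endloop
endfacet
facet normal -0.765 0.519 -0.381
outer loop
vertex -3.132 2.003 1.994
vertex -2.087 2.241 0.219
vertex -3.275 1.526 1.632
endloop
endfacet
facet normal -0.600 -0.362 0.714
outer loop
vertex -3.132 2.003 1.994
vertex -3.275 1.526 1.632
vertex -2.714 1.433 2.056
endloop
endfacet
facet normal 0.601 0.362 -0.713
outer loop
vertex -2.087 2.241 0.219
vertex -1.526 2.147 0.644
vertex -1.808 1.693 0.176
endloop
endfacet
facet normal -0.660 -0.281 -0.697
outer loop
vertex -2.087 2.241 0.219
vertex -1.808 1.693 0.176
vertex -3.275 1.526 1.632
endloop
endfacet
facet normal -0.660 -0.281 -0.697
outer loop
vertex -3.275 1.526 1.632
vertex -1.808 1.693 0.176
vertex -2.996 0.978 1.589
endloop
endfacet
facet normal -0.600 -0.361 0.714
outer loop
vertex -3.275 1.526 1.632
vertex -2.996 0.978 1.589
vertex -2.714 1.433 2.056
endloop
endfacet
facet normal 0.600 0.362 -0.713
outer loop
vertex -1.808 1.693 0.176
vertex -1.526 2.147 0.644
vertex -1.316 1.488 0.486
endloop
endfacet
facet normal -0.056 -0.871 -0.488
outer loop
vertex -1.808 1.693 0.176
vertex -1.316 1.488 0.486
vertex -2.996 0.978 1.589
endloop
endfacet
facet normal -0.056 -0.871 -0.488
outer loop
vertex -2.996 0.978 1.589
vertex -1.316 1.488 0.486
vertex -2.505 0.773 1.899
endloop
endfacet
facet normal -0.601 -0.360 0.714
outer loop
vertex -2.996 0.978 1.589
vertex -2.505 0.773 1.899
vertex -2.714 1.433 2.056
endloop
endfacet
facet normal 0.599 0.362 -0.714
outer loop
vertex -1.316 1.488 0.486
vertex -1.526 2.147 0.644
vertex -0.982 1.779 0.914
endloop
endfacet
facet normal 0.588 -0.804 0.088
outer loop
vertex -1.316 1.488 0.486
vertex -0.982 1.779 0.914
vertex -2.505 0.773 1.899
endloop
endfacet
facet normal 0.588 -0.804 0.088
outer loop
vertex -2.505 0.773 1.899
vertex -0.982 1.779 0.914
vertex -2.171 1.064 2.327
endloop
endfacet
facet normal -0.601 -0.360 0.714
outer loop
vertex -2.505 0.773 1.899
vertex -2.171 1.064 2.327
vertex -2.714 1.433 2.056
endloop
endfacet

endsolid


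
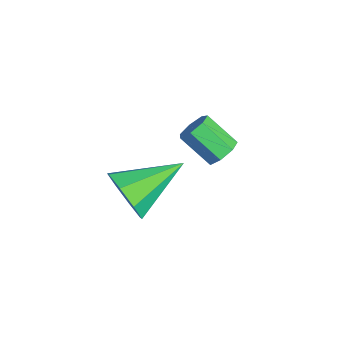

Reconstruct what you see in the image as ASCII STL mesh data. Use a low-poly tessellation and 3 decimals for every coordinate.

solid 
facet normal 0.250 -0.908 -0.335
outer loop
vertex 0.367 -2.064 0.978
vertex 0.104 -2.403 1.7
vertex -0.254 -2.229 0.961
endloop
endfacet
facet normal -0.156 0.664 -0.731
outer loop
vertex 0.367 -2.064 0.978
vertex -0.254 -2.229 0.961
vertex -0.344 -0.777 2.3
endloop
endfacet
facet normal 0.250 -0.908 -0.335
outer loop
vertex -0.254 -2.229 0.961
vertex 0.104 -2.403 1.7
vertex -0.666 -2.496 1.377
endloop
endfacet
facet normal -0.766 0.410 -0.496
outer loop
vertex -0.254 -2.229 0.961
vertex -0.666 -2.496 1.377
vertex -0.344 -0.777 2.3
endloop
endfacet
facet normal 0.250 -0.908 -0.335
outer loop
vertex -0.666 -2.496 1.377
vertex 0.104 -2.403 1.7
vertex -0.626 -2.708 1.982
endloop
endfacet
facet normal -0.986 0.126 0.109
outer loop
vertex -0.666 -2.496 1.377
vertex -0.626 -2.708 1.982
vertex -0.344 -0.777 2.3
endloop
endfacet
facet normal 0.250 -0.908 -0.335
outer loop
vertex -0.626 -2.708 1.982
vertex 0.104 -2.403 1.7
vertex -0.159 -2.742 2.422
endloop
endfacet
facet normal -0.686 -0.019 0.727
outer loop
vertex -0.626 -2.708 1.982
vertex -0.159 -2.742 2.422
vertex -0.344 -0.777 2.3
endloop
endfacet
facet normal 0.251 -0.908 -0.335
outer loop
vertex -0.159 -2.742 2.422
vertex 0.104 -2.403 1.7
vertex 0.462 -2.577 2.44
endloop
endfacet
facet normal -0.044 0.058 0.997
outer loop
vertex -0.159 -2.742 2.422
vertex 0.462 -2.577 2.44
vertex -0.344 -0.777 2.3
endloop
endfacet
facet normal 0.251 -0.908 -0.335
outer loop
vertex 0.462 -2.577 2.44
vertex 0.104 -2.403 1.7
vertex 0.874 -2.31 2.024
endloop
endfacet
facet normal 0.567 0.313 0.762
outer loop
vertex 0.462 -2.577 2.44
vertex 0.874 -2.31 2.024
vertex -0.344 -0.777 2.3
endloop
endfacet
facet normal 0.250 -0.909 -0.334
outer loop
vertex 0.874 -2.31 2.024
vertex 0.104 -2.403 1.7
vertex 0.834 -2.098 1.418
endloop
endfacet
facet normal 0.787 0.597 0.157
outer loop
vertex 0.874 -2.31 2.024
vertex 0.834 -2.098 1.418
vertex -0.344 -0.777 2.3
endloop
endfacet
facet normal 0.250 -0.908 -0.335
outer loop
vertex 0.834 -2.098 1.418
vertex 0.104 -2.403 1.7
vertex 0.367 -2.064 0.978
endloop
endfacet
facet normal 0.488 0.742 -0.460
outer loop
vertex 0.834 -2.098 1.418
vertex 0.367 -2.064 0.978
vertex -0.344 -0.777 2.3
endloop
endfacet
facet normal 0.494 0.586 -0.642
outer loop
vertex -2.214 0.975 0.624
vertex -2.504 0.782 0.225
vertex -2.603 1.202 0.532
endloop
endfacet
facet normal 0.200 0.642 0.740
outer loop
vertex -2.214 0.975 0.624
vertex -2.603 1.202 0.532
vertex -2.807 0.271 1.395
endloop
endfacet
facet normal 0.198 0.643 0.740
outer loop
vertex -2.807 0.271 1.395
vertex -2.603 1.202 0.532
vertex -3.196 0.498 1.302
endloop
endfacet
facet normal -0.495 -0.586 0.641
outer loop
vertex -2.807 0.271 1.395
vertex -3.196 0.498 1.302
vertex -3.096 0.078 0.995
endloop
endfacet
facet normal 0.494 0.586 -0.643
outer loop
vertex -2.603 1.202 0.532
vertex -2.504 0.782 0.225
vertex -2.918 1.112 0.208
endloop
endfacet
facet normal -0.538 0.786 0.305
outer loop
vertex -2.603 1.202 0.532
vertex -2.918 1.112 0.208
vertex -3.196 0.498 1.302
endloop
endfacet
facet normal -0.537 0.787 0.305
outer loop
vertex -3.196 0.498 1.302
vertex -2.918 1.112 0.208
vertex -3.51 0.409 0.979
endloop
endfacet
facet normal -0.494 -0.587 0.642
outer loop
vertex -3.196 0.498 1.302
vertex -3.51 0.409 0.979
vertex -3.096 0.078 0.995
endloop
endfacet
facet normal 0.494 0.587 -0.641
outer loop
vertex -2.918 1.112 0.208
vertex -2.504 0.782 0.225
vertex -2.92 0.774 -0.103
endloop
endfacet
facet normal -0.870 0.337 -0.361
outer loop
vertex -2.918 1.112 0.208
vertex -2.92 0.774 -0.103
vertex -3.51 0.409 0.979
endloop
endfacet
facet normal -0.869 0.339 -0.360
outer loop
vertex -3.51 0.409 0.979
vertex -2.92 0.774 -0.103
vertex -3.513 0.07 0.667
endloop
endfacet
facet normal -0.494 -0.587 0.642
outer loop
vertex -3.51 0.409 0.979
vertex -3.513 0.07 0.667
vertex -3.096 0.078 0.995
endloop
endfacet
facet normal 0.495 0.586 -0.642
outer loop
vertex -2.92 0.774 -0.103
vertex -2.504 0.782 0.225
vertex -2.609 0.441 -0.167
endloop
endfacet
facet normal -0.546 -0.365 -0.754
outer loop
vertex -2.92 0.774 -0.103
vertex -2.609 0.441 -0.167
vertex -3.513 0.07 0.667
endloop
endfacet
facet normal -0.546 -0.366 -0.754
outer loop
vertex -3.513 0.07 0.667
vertex -2.609 0.441 -0.167
vertex -3.202 -0.262 0.603
endloop
endfacet
facet normal -0.494 -0.586 0.642
outer loop
vertex -3.513 0.07 0.667
vertex -3.202 -0.262 0.603
vertex -3.096 0.078 0.995
endloop
endfacet
facet normal 0.494 0.586 -0.642
outer loop
vertex -2.609 0.441 -0.167
vertex -2.504 0.782 0.225
vertex -2.219 0.365 0.064
endloop
endfacet
facet normal 0.188 -0.793 -0.579
outer loop
vertex -2.609 0.441 -0.167
vertex -2.219 0.365 0.064
vertex -3.202 -0.262 0.603
endloop
endfacet
facet normal 0.187 -0.792 -0.581
outer loop
vertex -3.202 -0.262 0.603
vertex -2.219 0.365 0.064
vertex -2.811 -0.339 0.834
endloop
endfacet
facet normal -0.495 -0.586 0.642
outer loop
vertex -3.202 -0.262 0.603
vertex -2.811 -0.339 0.834
vertex -3.096 0.078 0.995
endloop
endfacet
facet normal 0.494 0.586 -0.643
outer loop
vertex -2.219 0.365 0.064
vertex -2.504 0.782 0.225
vertex -2.043 0.603 0.416
endloop
endfacet
facet normal 0.781 -0.623 0.031
outer loop
vertex -2.219 0.365 0.064
vertex -2.043 0.603 0.416
vertex -2.811 -0.339 0.834
endloop
endfacet
facet normal 0.782 -0.623 0.033
outer loop
vertex -2.811 -0.339 0.834
vertex -2.043 0.603 0.416
vertex -2.636 -0.101 1.186
endloop
endfacet
facet normal -0.495 -0.586 0.642
outer loop
vertex -2.811 -0.339 0.834
vertex -2.636 -0.101 1.186
vertex -3.096 0.078 0.995
endloop
endfacet
facet normal 0.494 0.586 -0.642
outer loop
vertex -2.043 0.603 0.416
vertex -2.504 0.782 0.225
vertex -2.214 0.975 0.624
endloop
endfacet
facet normal 0.785 0.015 0.619
outer loop
vertex -2.043 0.603 0.416
vertex -2.214 0.975 0.624
vertex -2.636 -0.101 1.186
endloop
endfacet
facet normal 0.786 0.014 0.618
outer loop
vertex -2.636 -0.101 1.186
vertex -2.214 0.975 0.624
vertex -2.807 0.271 1.395
endloop
endfacet
facet normal -0.495 -0.587 0.641
outer loop
vertex -2.636 -0.101 1.186
vertex -2.807 0.271 1.395
vertex -3.096 0.078 0.995
endloop
endfacet

endsolid


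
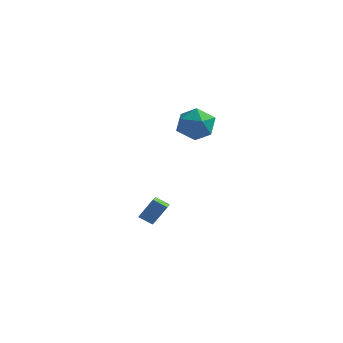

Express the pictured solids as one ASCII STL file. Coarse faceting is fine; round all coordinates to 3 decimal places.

solid 
facet normal -0.391 -0.406 -0.826
outer loop
vertex 0.686 -4.116 -3.496
vertex 0.28 -3.175 -3.767
vertex 1.364 -3.941 -3.903
endloop
endfacet
facet normal 0.383 -0.888 0.256
outer loop
vertex 1.86 -3.425 -2.853
vertex 0.686 -4.116 -3.496
vertex 1.364 -3.941 -3.903
endloop
endfacet
facet normal -0.390 -0.405 -0.827
outer loop
vertex 1.364 -3.941 -3.903
vertex 0.28 -3.175 -3.767
vertex 0.959 -2.999 -4.173
endloop
endfacet
facet normal 0.837 0.216 -0.502
outer loop
vertex 0.959 -2.999 -4.173
vertex 1.86 -3.425 -2.853
vertex 1.364 -3.941 -3.903
endloop
endfacet
facet normal -0.837 -0.217 0.502
outer loop
vertex 0.686 -4.116 -3.496
vertex 0.776 -2.659 -2.717
vertex 0.28 -3.175 -3.767
endloop
endfacet
facet normal 0.383 -0.888 0.255
outer loop
vertex 1.181 -3.601 -2.447
vertex 0.686 -4.116 -3.496
vertex 1.86 -3.425 -2.853
endloop
endfacet
facet normal -0.838 -0.216 0.502
outer loop
vertex 1.181 -3.601 -2.447
vertex 0.776 -2.659 -2.717
vertex 0.686 -4.116 -3.496
endloop
endfacet
facet normal -0.383 0.888 -0.255
outer loop
vertex 0.28 -3.175 -3.767
vertex 0.776 -2.659 -2.717
vertex 0.959 -2.999 -4.173
endloop
endfacet
facet normal 0.837 0.217 -0.502
outer loop
vertex 1.454 -2.484 -3.124
vertex 1.86 -3.425 -2.853
vertex 0.959 -2.999 -4.173
endloop
endfacet
facet normal -0.383 0.888 -0.255
outer loop
vertex 0.959 -2.999 -4.173
vertex 0.776 -2.659 -2.717
vertex 1.454 -2.484 -3.124
endloop
endfacet
facet normal 0.389 0.406 0.827
outer loop
vertex 1.454 -2.484 -3.124
vertex 1.181 -3.601 -2.447
vertex 1.86 -3.425 -2.853
endloop
endfacet
facet normal 0.391 0.405 0.826
outer loop
vertex 0.776 -2.659 -2.717
vertex 1.181 -3.601 -2.447
vertex 1.454 -2.484 -3.124
endloop
endfacet
facet normal -0.441 0.470 0.765
outer loop
vertex 3.045 -2.173 3.107
vertex 2.324 -2.936 3.16
vertex 3.212 -3.012 3.718
endloop
endfacet
facet normal 0.261 0.602 0.755
outer loop
vertex 3.045 -2.173 3.107
vertex 3.212 -3.012 3.718
vertex 3.996 -2.621 3.135
endloop
endfacet
facet normal 0.420 0.899 0.125
outer loop
vertex 3.045 -2.173 3.107
vertex 3.996 -2.621 3.135
vertex 3.591 -2.304 2.218
endloop
endfacet
facet normal -0.182 0.950 -0.252
outer loop
vertex 3.045 -2.173 3.107
vertex 3.591 -2.304 2.218
vertex 2.558 -2.498 2.234
endloop
endfacet
facet normal -0.714 0.685 0.143
outer loop
vertex 3.045 -2.173 3.107
vertex 2.558 -2.498 2.234
vertex 2.324 -2.936 3.16
endloop
endfacet
facet normal 0.604 -0.023 0.797
outer loop
vertex 3.996 -2.621 3.135
vertex 3.212 -3.012 3.718
vertex 3.862 -3.662 3.206
endloop
endfacet
facet normal -0.531 -0.237 0.813
outer loop
vertex 3.212 -3.012 3.718
vertex 2.324 -2.936 3.16
vertex 2.829 -3.856 3.222
endloop
endfacet
facet normal -0.975 0.112 -0.193
outer loop
vertex 2.324 -2.936 3.16
vertex 2.558 -2.498 2.234
vertex 2.424 -3.539 2.305
endloop
endfacet
facet normal -0.115 0.541 -0.833
outer loop
vertex 2.558 -2.498 2.234
vertex 3.591 -2.304 2.218
vertex 3.208 -3.148 1.722
endloop
endfacet
facet normal 0.861 0.458 -0.222
outer loop
vertex 3.591 -2.304 2.218
vertex 3.996 -2.621 3.135
vertex 4.096 -3.224 2.28
endloop
endfacet
facet normal 0.182 -0.950 0.252
outer loop
vertex 3.375 -3.987 2.333
vertex 3.862 -3.662 3.206
vertex 2.829 -3.856 3.222
endloop
endfacet
facet normal -0.420 -0.899 -0.125
outer loop
vertex 3.375 -3.987 2.333
vertex 2.829 -3.856 3.222
vertex 2.424 -3.539 2.305
endloop
endfacet
facet normal -0.261 -0.602 -0.755
outer loop
vertex 3.375 -3.987 2.333
vertex 2.424 -3.539 2.305
vertex 3.208 -3.148 1.722
endloop
endfacet
facet normal 0.441 -0.470 -0.765
outer loop
vertex 3.375 -3.987 2.333
vertex 3.208 -3.148 1.722
vertex 4.096 -3.224 2.28
endloop
endfacet
facet normal 0.714 -0.685 -0.143
outer loop
vertex 3.375 -3.987 2.333
vertex 4.096 -3.224 2.28
vertex 3.862 -3.662 3.206
endloop
endfacet
facet normal 0.115 -0.541 0.833
outer loop
vertex 2.829 -3.856 3.222
vertex 3.862 -3.662 3.206
vertex 3.212 -3.012 3.718
endloop
endfacet
facet normal -0.861 -0.458 0.222
outer loop
vertex 2.424 -3.539 2.305
vertex 2.829 -3.856 3.222
vertex 2.324 -2.936 3.16
endloop
endfacet
facet normal -0.604 0.023 -0.797
outer loop
vertex 3.208 -3.148 1.722
vertex 2.424 -3.539 2.305
vertex 2.558 -2.498 2.234
endloop
endfacet
facet normal 0.531 0.237 -0.813
outer loop
vertex 4.096 -3.224 2.28
vertex 3.208 -3.148 1.722
vertex 3.591 -2.304 2.218
endloop
endfacet
facet normal 0.975 -0.112 0.193
outer loop
vertex 3.862 -3.662 3.206
vertex 4.096 -3.224 2.28
vertex 3.996 -2.621 3.135
endloop
endfacet

endsolid


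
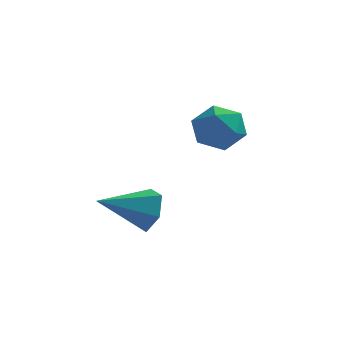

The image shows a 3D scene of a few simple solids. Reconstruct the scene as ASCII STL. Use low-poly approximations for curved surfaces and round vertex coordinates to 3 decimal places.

solid 
facet normal -0.190 0.937 -0.294
outer loop
vertex 1.086 4.62 2.143
vertex 0.266 4.717 2.982
vertex 1.382 5.015 3.212
endloop
endfacet
facet normal 0.491 0.764 -0.418
outer loop
vertex 1.086 4.62 2.143
vertex 1.382 5.015 3.212
vertex 2.085 4.255 2.65
endloop
endfacet
facet normal 0.499 0.192 -0.845
outer loop
vertex 1.086 4.62 2.143
vertex 2.085 4.255 2.65
vertex 1.402 3.488 2.072
endloop
endfacet
facet normal -0.177 0.012 -0.984
outer loop
vertex 1.086 4.62 2.143
vertex 1.402 3.488 2.072
vertex 0.279 3.774 2.278
endloop
endfacet
facet normal -0.603 0.472 -0.643
outer loop
vertex 1.086 4.62 2.143
vertex 0.279 3.774 2.278
vertex 0.266 4.717 2.982
endloop
endfacet
facet normal 0.789 0.579 0.205
outer loop
vertex 2.085 4.255 2.65
vertex 1.382 5.015 3.212
vertex 1.881 4.126 3.802
endloop
endfacet
facet normal -0.313 0.859 0.405
outer loop
vertex 1.382 5.015 3.212
vertex 0.266 4.717 2.982
vertex 0.758 4.412 4.008
endloop
endfacet
facet normal -0.981 0.107 -0.162
outer loop
vertex 0.266 4.717 2.982
vertex 0.279 3.774 2.278
vertex 0.075 3.645 3.43
endloop
endfacet
facet normal -0.293 -0.637 -0.713
outer loop
vertex 0.279 3.774 2.278
vertex 1.402 3.488 2.072
vertex 0.778 2.885 2.868
endloop
endfacet
facet normal 0.802 -0.346 -0.487
outer loop
vertex 1.402 3.488 2.072
vertex 2.085 4.255 2.65
vertex 1.894 3.183 3.098
endloop
endfacet
facet normal 0.177 -0.012 0.984
outer loop
vertex 1.074 3.28 3.937
vertex 1.881 4.126 3.802
vertex 0.758 4.412 4.008
endloop
endfacet
facet normal -0.499 -0.192 0.845
outer loop
vertex 1.074 3.28 3.937
vertex 0.758 4.412 4.008
vertex 0.075 3.645 3.43
endloop
endfacet
facet normal -0.491 -0.764 0.418
outer loop
vertex 1.074 3.28 3.937
vertex 0.075 3.645 3.43
vertex 0.778 2.885 2.868
endloop
endfacet
facet normal 0.190 -0.937 0.294
outer loop
vertex 1.074 3.28 3.937
vertex 0.778 2.885 2.868
vertex 1.894 3.183 3.098
endloop
endfacet
facet normal 0.603 -0.472 0.643
outer loop
vertex 1.074 3.28 3.937
vertex 1.894 3.183 3.098
vertex 1.881 4.126 3.802
endloop
endfacet
facet normal 0.293 0.637 0.713
outer loop
vertex 0.758 4.412 4.008
vertex 1.881 4.126 3.802
vertex 1.382 5.015 3.212
endloop
endfacet
facet normal -0.802 0.346 0.487
outer loop
vertex 0.075 3.645 3.43
vertex 0.758 4.412 4.008
vertex 0.266 4.717 2.982
endloop
endfacet
facet normal -0.789 -0.579 -0.205
outer loop
vertex 0.778 2.885 2.868
vertex 0.075 3.645 3.43
vertex 0.279 3.774 2.278
endloop
endfacet
facet normal 0.313 -0.859 -0.405
outer loop
vertex 1.894 3.183 3.098
vertex 0.778 2.885 2.868
vertex 1.402 3.488 2.072
endloop
endfacet
facet normal 0.981 -0.107 0.162
outer loop
vertex 1.881 4.126 3.802
vertex 1.894 3.183 3.098
vertex 2.085 4.255 2.65
endloop
endfacet
facet normal 0.771 0.519 -0.369
outer loop
vertex -0.136 -0.236 1.114
vertex -0.669 -0.067 0.237
vertex -0.742 0.604 1.028
endloop
endfacet
facet normal -0.065 0.055 0.996
outer loop
vertex -0.136 -0.236 1.114
vertex -0.742 0.604 1.028
vertex -2.311 -1.173 1.023
endloop
endfacet
facet normal 0.771 0.519 -0.369
outer loop
vertex -0.742 0.604 1.028
vertex -0.669 -0.067 0.237
vertex -1.275 0.773 0.151
endloop
endfacet
facet normal -0.648 0.571 0.504
outer loop
vertex -0.742 0.604 1.028
vertex -1.275 0.773 0.151
vertex -2.311 -1.173 1.023
endloop
endfacet
facet normal 0.771 0.519 -0.369
outer loop
vertex -1.275 0.773 0.151
vertex -0.669 -0.067 0.237
vertex -1.202 0.102 -0.64
endloop
endfacet
facet normal -0.883 0.314 -0.348
outer loop
vertex -1.275 0.773 0.151
vertex -1.202 0.102 -0.64
vertex -2.311 -1.173 1.023
endloop
endfacet
facet normal 0.771 0.519 -0.369
outer loop
vertex -1.202 0.102 -0.64
vertex -0.669 -0.067 0.237
vertex -0.595 -0.739 -0.554
endloop
endfacet
facet normal -0.535 -0.459 -0.709
outer loop
vertex -1.202 0.102 -0.64
vertex -0.595 -0.739 -0.554
vertex -2.311 -1.173 1.023
endloop
endfacet
facet normal 0.771 0.519 -0.369
outer loop
vertex -0.595 -0.739 -0.554
vertex -0.669 -0.067 0.237
vertex -0.062 -0.908 0.323
endloop
endfacet
facet normal 0.047 -0.975 -0.217
outer loop
vertex -0.595 -0.739 -0.554
vertex -0.062 -0.908 0.323
vertex -2.311 -1.173 1.023
endloop
endfacet
facet normal 0.771 0.519 -0.369
outer loop
vertex -0.062 -0.908 0.323
vertex -0.669 -0.067 0.237
vertex -0.136 -0.236 1.114
endloop
endfacet
facet normal 0.283 -0.718 0.636
outer loop
vertex -0.062 -0.908 0.323
vertex -0.136 -0.236 1.114
vertex -2.311 -1.173 1.023
endloop
endfacet

endsolid


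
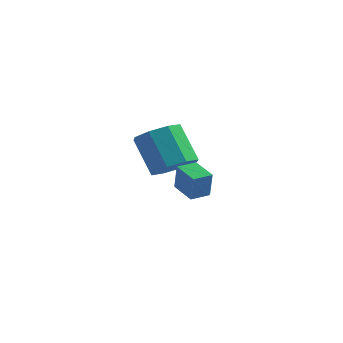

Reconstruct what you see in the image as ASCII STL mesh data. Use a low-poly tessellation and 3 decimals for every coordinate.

solid 
facet normal 0.547 -0.144 -0.824
outer loop
vertex -0.209 3.048 0.127
vertex -1.001 3.408 -0.462
vertex -0.171 3.843 0.013
endloop
endfacet
facet normal 0.835 0.039 0.548
outer loop
vertex -0.209 3.048 0.127
vertex -0.171 3.843 0.013
vertex -1.288 3.332 1.751
endloop
endfacet
facet normal 0.835 0.039 0.548
outer loop
vertex -1.288 3.332 1.751
vertex -0.171 3.843 0.013
vertex -1.25 4.126 1.637
endloop
endfacet
facet normal -0.548 0.145 0.824
outer loop
vertex -1.288 3.332 1.751
vertex -1.25 4.126 1.637
vertex -2.079 3.692 1.162
endloop
endfacet
facet normal 0.547 -0.144 -0.824
outer loop
vertex -0.171 3.843 0.013
vertex -1.001 3.408 -0.462
vertex -0.619 4.383 -0.379
endloop
endfacet
facet normal 0.624 0.727 0.288
outer loop
vertex -0.171 3.843 0.013
vertex -0.619 4.383 -0.379
vertex -1.25 4.126 1.637
endloop
endfacet
facet normal 0.624 0.727 0.288
outer loop
vertex -1.25 4.126 1.637
vertex -0.619 4.383 -0.379
vertex -1.698 4.666 1.245
endloop
endfacet
facet normal -0.548 0.144 0.824
outer loop
vertex -1.25 4.126 1.637
vertex -1.698 4.666 1.245
vertex -2.079 3.692 1.162
endloop
endfacet
facet normal 0.547 -0.144 -0.825
outer loop
vertex -0.619 4.383 -0.379
vertex -1.001 3.408 -0.462
vertex -1.291 4.352 -0.819
endloop
endfacet
facet normal 0.047 0.989 -0.141
outer loop
vertex -0.619 4.383 -0.379
vertex -1.291 4.352 -0.819
vertex -1.698 4.666 1.245
endloop
endfacet
facet normal 0.048 0.989 -0.141
outer loop
vertex -1.698 4.666 1.245
vertex -1.291 4.352 -0.819
vertex -2.369 4.636 0.805
endloop
endfacet
facet normal -0.547 0.144 0.825
outer loop
vertex -1.698 4.666 1.245
vertex -2.369 4.636 0.805
vertex -2.079 3.692 1.162
endloop
endfacet
facet normal 0.548 -0.143 -0.824
outer loop
vertex -1.291 4.352 -0.819
vertex -1.001 3.408 -0.462
vertex -1.792 3.768 -1.051
endloop
endfacet
facet normal -0.557 0.672 -0.488
outer loop
vertex -1.291 4.352 -0.819
vertex -1.792 3.768 -1.051
vertex -2.369 4.636 0.805
endloop
endfacet
facet normal -0.557 0.672 -0.488
outer loop
vertex -2.369 4.636 0.805
vertex -1.792 3.768 -1.051
vertex -2.871 4.052 0.573
endloop
endfacet
facet normal -0.548 0.143 0.824
outer loop
vertex -2.369 4.636 0.805
vertex -2.871 4.052 0.573
vertex -2.079 3.692 1.162
endloop
endfacet
facet normal 0.548 -0.145 -0.824
outer loop
vertex -1.792 3.768 -1.051
vertex -1.001 3.408 -0.462
vertex -1.83 2.974 -0.937
endloop
endfacet
facet normal -0.835 -0.039 -0.548
outer loop
vertex -1.792 3.768 -1.051
vertex -1.83 2.974 -0.937
vertex -2.871 4.052 0.573
endloop
endfacet
facet normal -0.835 -0.039 -0.548
outer loop
vertex -2.871 4.052 0.573
vertex -1.83 2.974 -0.937
vertex -2.909 3.257 0.687
endloop
endfacet
facet normal -0.547 0.144 0.824
outer loop
vertex -2.871 4.052 0.573
vertex -2.909 3.257 0.687
vertex -2.079 3.692 1.162
endloop
endfacet
facet normal 0.548 -0.144 -0.824
outer loop
vertex -1.83 2.974 -0.937
vertex -1.001 3.408 -0.462
vertex -1.382 2.434 -0.545
endloop
endfacet
facet normal -0.624 -0.727 -0.288
outer loop
vertex -1.83 2.974 -0.937
vertex -1.382 2.434 -0.545
vertex -2.909 3.257 0.687
endloop
endfacet
facet normal -0.624 -0.727 -0.288
outer loop
vertex -2.909 3.257 0.687
vertex -1.382 2.434 -0.545
vertex -2.461 2.717 1.079
endloop
endfacet
facet normal -0.547 0.144 0.824
outer loop
vertex -2.909 3.257 0.687
vertex -2.461 2.717 1.079
vertex -2.079 3.692 1.162
endloop
endfacet
facet normal 0.547 -0.144 -0.825
outer loop
vertex -1.382 2.434 -0.545
vertex -1.001 3.408 -0.462
vertex -0.711 2.464 -0.105
endloop
endfacet
facet normal -0.048 -0.989 0.140
outer loop
vertex -1.382 2.434 -0.545
vertex -0.711 2.464 -0.105
vertex -2.461 2.717 1.079
endloop
endfacet
facet normal -0.047 -0.989 0.142
outer loop
vertex -2.461 2.717 1.079
vertex -0.711 2.464 -0.105
vertex -1.789 2.748 1.519
endloop
endfacet
facet normal -0.547 0.144 0.825
outer loop
vertex -2.461 2.717 1.079
vertex -1.789 2.748 1.519
vertex -2.079 3.692 1.162
endloop
endfacet
facet normal 0.548 -0.143 -0.824
outer loop
vertex -0.711 2.464 -0.105
vertex -1.001 3.408 -0.462
vertex -0.209 3.048 0.127
endloop
endfacet
facet normal 0.557 -0.672 0.487
outer loop
vertex -0.711 2.464 -0.105
vertex -0.209 3.048 0.127
vertex -1.789 2.748 1.519
endloop
endfacet
facet normal 0.557 -0.672 0.488
outer loop
vertex -1.789 2.748 1.519
vertex -0.209 3.048 0.127
vertex -1.288 3.332 1.751
endloop
endfacet
facet normal -0.548 0.143 0.824
outer loop
vertex -1.789 2.748 1.519
vertex -1.288 3.332 1.751
vertex -2.079 3.692 1.162
endloop
endfacet
facet normal -0.893 0.369 0.259
outer loop
vertex 2.17 -0.992 1.517
vertex 2.497 -0.242 1.576
vertex 1.926 -0.797 0.399
endloop
endfacet
facet normal -0.399 -0.914 -0.072
outer loop
vertex 2.943 -1.218 0.104
vertex 2.17 -0.992 1.517
vertex 1.926 -0.797 0.399
endloop
endfacet
facet normal -0.893 0.368 0.259
outer loop
vertex 1.926 -0.797 0.399
vertex 2.497 -0.242 1.576
vertex 2.253 -0.047 0.459
endloop
endfacet
facet normal -0.210 0.168 -0.963
outer loop
vertex 2.253 -0.047 0.459
vertex 2.943 -1.218 0.104
vertex 1.926 -0.797 0.399
endloop
endfacet
facet normal 0.210 -0.167 0.963
outer loop
vertex 2.17 -0.992 1.517
vertex 3.514 -0.663 1.281
vertex 2.497 -0.242 1.576
endloop
endfacet
facet normal -0.399 -0.914 -0.072
outer loop
vertex 3.187 -1.413 1.221
vertex 2.17 -0.992 1.517
vertex 2.943 -1.218 0.104
endloop
endfacet
facet normal 0.210 -0.169 0.963
outer loop
vertex 3.187 -1.413 1.221
vertex 3.514 -0.663 1.281
vertex 2.17 -0.992 1.517
endloop
endfacet
facet normal 0.399 0.914 0.072
outer loop
vertex 2.497 -0.242 1.576
vertex 3.514 -0.663 1.281
vertex 2.253 -0.047 0.459
endloop
endfacet
facet normal -0.211 0.168 -0.963
outer loop
vertex 3.27 -0.468 0.163
vertex 2.943 -1.218 0.104
vertex 2.253 -0.047 0.459
endloop
endfacet
facet normal 0.399 0.914 0.072
outer loop
vertex 2.253 -0.047 0.459
vertex 3.514 -0.663 1.281
vertex 3.27 -0.468 0.163
endloop
endfacet
facet normal 0.893 -0.369 -0.259
outer loop
vertex 3.27 -0.468 0.163
vertex 3.187 -1.413 1.221
vertex 2.943 -1.218 0.104
endloop
endfacet
facet normal 0.893 -0.369 -0.259
outer loop
vertex 3.514 -0.663 1.281
vertex 3.187 -1.413 1.221
vertex 3.27 -0.468 0.163
endloop
endfacet

endsolid
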